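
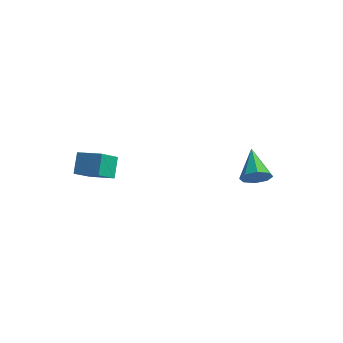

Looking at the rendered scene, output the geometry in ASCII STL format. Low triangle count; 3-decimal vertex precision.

solid 
facet normal 0.508 -0.709 -0.489
outer loop
vertex 4.896 2.411 -2.34
vertex 4.188 2.302 -2.918
vertex 4.941 2.831 -2.903
endloop
endfacet
facet normal 0.603 0.616 0.507
outer loop
vertex 4.896 2.411 -2.34
vertex 4.941 2.831 -2.903
vertex 3.132 3.778 -1.902
endloop
endfacet
facet normal 0.508 -0.709 -0.488
outer loop
vertex 4.941 2.831 -2.903
vertex 4.188 2.302 -2.918
vertex 4.545 2.941 -3.475
endloop
endfacet
facet normal 0.412 0.904 -0.111
outer loop
vertex 4.941 2.831 -2.903
vertex 4.545 2.941 -3.475
vertex 3.132 3.778 -1.902
endloop
endfacet
facet normal 0.508 -0.709 -0.488
outer loop
vertex 4.545 2.941 -3.475
vertex 4.188 2.302 -2.918
vertex 3.94 2.676 -3.72
endloop
endfacet
facet normal -0.134 0.820 -0.557
outer loop
vertex 4.545 2.941 -3.475
vertex 3.94 2.676 -3.72
vertex 3.132 3.778 -1.902
endloop
endfacet
facet normal 0.508 -0.710 -0.488
outer loop
vertex 3.94 2.676 -3.72
vertex 4.188 2.302 -2.918
vertex 3.481 2.193 -3.495
endloop
endfacet
facet normal -0.713 0.413 -0.567
outer loop
vertex 3.94 2.676 -3.72
vertex 3.481 2.193 -3.495
vertex 3.132 3.778 -1.902
endloop
endfacet
facet normal 0.508 -0.709 -0.489
outer loop
vertex 3.481 2.193 -3.495
vertex 4.188 2.302 -2.918
vertex 3.436 1.773 -2.932
endloop
endfacet
facet normal -0.987 -0.079 -0.138
outer loop
vertex 3.481 2.193 -3.495
vertex 3.436 1.773 -2.932
vertex 3.132 3.778 -1.902
endloop
endfacet
facet normal 0.508 -0.710 -0.488
outer loop
vertex 3.436 1.773 -2.932
vertex 4.188 2.302 -2.918
vertex 3.831 1.663 -2.36
endloop
endfacet
facet normal -0.797 -0.367 0.480
outer loop
vertex 3.436 1.773 -2.932
vertex 3.831 1.663 -2.36
vertex 3.132 3.778 -1.902
endloop
endfacet
facet normal 0.508 -0.710 -0.488
outer loop
vertex 3.831 1.663 -2.36
vertex 4.188 2.302 -2.918
vertex 4.436 1.927 -2.115
endloop
endfacet
facet normal -0.251 -0.283 0.926
outer loop
vertex 3.831 1.663 -2.36
vertex 4.436 1.927 -2.115
vertex 3.132 3.778 -1.902
endloop
endfacet
facet normal 0.508 -0.710 -0.488
outer loop
vertex 4.436 1.927 -2.115
vertex 4.188 2.302 -2.918
vertex 4.896 2.411 -2.34
endloop
endfacet
facet normal 0.328 0.123 0.937
outer loop
vertex 4.436 1.927 -2.115
vertex 4.896 2.411 -2.34
vertex 3.132 3.778 -1.902
endloop
endfacet
facet normal -0.968 -0.051 -0.244
outer loop
vertex -4.047 -2.577 -0.63
vertex -3.849 -1.294 -1.681
vertex -3.742 -3.464 -1.656
endloop
endfacet
facet normal -0.119 -0.768 0.629
outer loop
vertex -2.251 -3.386 -1.279
vertex -4.047 -2.577 -0.63
vertex -3.742 -3.464 -1.656
endloop
endfacet
facet normal -0.968 -0.051 -0.244
outer loop
vertex -3.742 -3.464 -1.656
vertex -3.849 -1.294 -1.681
vertex -3.544 -2.181 -2.706
endloop
endfacet
facet normal 0.220 -0.638 -0.738
outer loop
vertex -3.544 -2.181 -2.706
vertex -2.251 -3.386 -1.279
vertex -3.742 -3.464 -1.656
endloop
endfacet
facet normal -0.220 0.638 0.738
outer loop
vertex -4.047 -2.577 -0.63
vertex -2.358 -1.216 -1.304
vertex -3.849 -1.294 -1.681
endloop
endfacet
facet normal -0.119 -0.768 0.629
outer loop
vertex -2.556 -2.499 -0.254
vertex -4.047 -2.577 -0.63
vertex -2.251 -3.386 -1.279
endloop
endfacet
facet normal -0.220 0.638 0.738
outer loop
vertex -2.556 -2.499 -0.254
vertex -2.358 -1.216 -1.304
vertex -4.047 -2.577 -0.63
endloop
endfacet
facet normal 0.119 0.768 -0.629
outer loop
vertex -3.849 -1.294 -1.681
vertex -2.358 -1.216 -1.304
vertex -3.544 -2.181 -2.706
endloop
endfacet
facet normal 0.219 -0.638 -0.738
outer loop
vertex -2.053 -2.103 -2.33
vertex -2.251 -3.386 -1.279
vertex -3.544 -2.181 -2.706
endloop
endfacet
facet normal 0.118 0.768 -0.629
outer loop
vertex -3.544 -2.181 -2.706
vertex -2.358 -1.216 -1.304
vertex -2.053 -2.103 -2.33
endloop
endfacet
facet normal 0.968 0.051 0.244
outer loop
vertex -2.053 -2.103 -2.33
vertex -2.556 -2.499 -0.254
vertex -2.251 -3.386 -1.279
endloop
endfacet
facet normal 0.968 0.050 0.244
outer loop
vertex -2.358 -1.216 -1.304
vertex -2.556 -2.499 -0.254
vertex -2.053 -2.103 -2.33
endloop
endfacet

endsolid


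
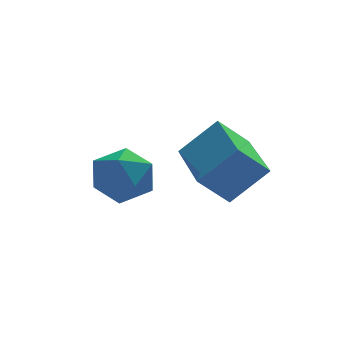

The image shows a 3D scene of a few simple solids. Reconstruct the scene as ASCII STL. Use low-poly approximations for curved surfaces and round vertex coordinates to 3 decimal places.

solid 
facet normal -0.323 0.184 0.928
outer loop
vertex -0.01 2.677 -1.743
vertex 0.493 1.955 -1.425
vertex 0.873 2.809 -1.462
endloop
endfacet
facet normal -0.291 0.786 0.546
outer loop
vertex -0.01 2.677 -1.743
vertex 0.873 2.809 -1.462
vertex 0.56 3.231 -2.237
endloop
endfacet
facet normal -0.708 0.705 -0.026
outer loop
vertex -0.01 2.677 -1.743
vertex 0.56 3.231 -2.237
vertex -0.014 2.638 -2.678
endloop
endfacet
facet normal -0.999 0.053 0.002
outer loop
vertex -0.01 2.677 -1.743
vertex -0.014 2.638 -2.678
vertex -0.055 1.849 -2.176
endloop
endfacet
facet normal -0.760 -0.268 0.592
outer loop
vertex -0.01 2.677 -1.743
vertex -0.055 1.849 -2.176
vertex 0.493 1.955 -1.425
endloop
endfacet
facet normal 0.381 0.868 0.319
outer loop
vertex 0.56 3.231 -2.237
vertex 0.873 2.809 -1.462
vertex 1.415 2.851 -2.224
endloop
endfacet
facet normal 0.329 -0.106 0.938
outer loop
vertex 0.873 2.809 -1.462
vertex 0.493 1.955 -1.425
vertex 1.374 2.062 -1.722
endloop
endfacet
facet normal -0.378 -0.838 0.394
outer loop
vertex 0.493 1.955 -1.425
vertex -0.055 1.849 -2.176
vertex 0.8 1.469 -2.163
endloop
endfacet
facet normal -0.764 -0.317 -0.561
outer loop
vertex -0.055 1.849 -2.176
vertex -0.014 2.638 -2.678
vertex 0.487 1.891 -2.938
endloop
endfacet
facet normal -0.295 0.737 -0.608
outer loop
vertex -0.014 2.638 -2.678
vertex 0.56 3.231 -2.237
vertex 0.867 2.745 -2.975
endloop
endfacet
facet normal 0.999 -0.053 -0.002
outer loop
vertex 1.37 2.023 -2.657
vertex 1.415 2.851 -2.224
vertex 1.374 2.062 -1.722
endloop
endfacet
facet normal 0.708 -0.705 0.026
outer loop
vertex 1.37 2.023 -2.657
vertex 1.374 2.062 -1.722
vertex 0.8 1.469 -2.163
endloop
endfacet
facet normal 0.291 -0.786 -0.546
outer loop
vertex 1.37 2.023 -2.657
vertex 0.8 1.469 -2.163
vertex 0.487 1.891 -2.938
endloop
endfacet
facet normal 0.323 -0.184 -0.928
outer loop
vertex 1.37 2.023 -2.657
vertex 0.487 1.891 -2.938
vertex 0.867 2.745 -2.975
endloop
endfacet
facet normal 0.760 0.268 -0.592
outer loop
vertex 1.37 2.023 -2.657
vertex 0.867 2.745 -2.975
vertex 1.415 2.851 -2.224
endloop
endfacet
facet normal 0.764 0.317 0.561
outer loop
vertex 1.374 2.062 -1.722
vertex 1.415 2.851 -2.224
vertex 0.873 2.809 -1.462
endloop
endfacet
facet normal 0.295 -0.737 0.608
outer loop
vertex 0.8 1.469 -2.163
vertex 1.374 2.062 -1.722
vertex 0.493 1.955 -1.425
endloop
endfacet
facet normal -0.381 -0.868 -0.319
outer loop
vertex 0.487 1.891 -2.938
vertex 0.8 1.469 -2.163
vertex -0.055 1.849 -2.176
endloop
endfacet
facet normal -0.329 0.106 -0.938
outer loop
vertex 0.867 2.745 -2.975
vertex 0.487 1.891 -2.938
vertex -0.014 2.638 -2.678
endloop
endfacet
facet normal 0.378 0.838 -0.394
outer loop
vertex 1.415 2.851 -2.224
vertex 0.867 2.745 -2.975
vertex 0.56 3.231 -2.237
endloop
endfacet
facet normal -0.703 -0.010 0.711
outer loop
vertex 2.745 -0.89 0.038
vertex 2.781 1.048 0.102
vertex 1.771 -0.84 -0.924
endloop
endfacet
facet normal -0.019 -0.999 -0.033
outer loop
vertex 2.579 -0.828 -1.742
vertex 2.745 -0.89 0.038
vertex 1.771 -0.84 -0.924
endloop
endfacet
facet normal -0.703 -0.010 0.711
outer loop
vertex 1.771 -0.84 -0.924
vertex 2.781 1.048 0.102
vertex 1.807 1.098 -0.86
endloop
endfacet
facet normal -0.711 0.036 -0.702
outer loop
vertex 1.807 1.098 -0.86
vertex 2.579 -0.828 -1.742
vertex 1.771 -0.84 -0.924
endloop
endfacet
facet normal 0.711 -0.036 0.702
outer loop
vertex 2.745 -0.89 0.038
vertex 3.589 1.06 -0.716
vertex 2.781 1.048 0.102
endloop
endfacet
facet normal -0.019 -0.999 -0.033
outer loop
vertex 3.553 -0.878 -0.78
vertex 2.745 -0.89 0.038
vertex 2.579 -0.828 -1.742
endloop
endfacet
facet normal 0.711 -0.036 0.702
outer loop
vertex 3.553 -0.878 -0.78
vertex 3.589 1.06 -0.716
vertex 2.745 -0.89 0.038
endloop
endfacet
facet normal 0.019 0.999 0.033
outer loop
vertex 2.781 1.048 0.102
vertex 3.589 1.06 -0.716
vertex 1.807 1.098 -0.86
endloop
endfacet
facet normal -0.711 0.036 -0.702
outer loop
vertex 2.615 1.11 -1.678
vertex 2.579 -0.828 -1.742
vertex 1.807 1.098 -0.86
endloop
endfacet
facet normal 0.019 0.999 0.033
outer loop
vertex 1.807 1.098 -0.86
vertex 3.589 1.06 -0.716
vertex 2.615 1.11 -1.678
endloop
endfacet
facet normal 0.703 0.010 -0.711
outer loop
vertex 2.615 1.11 -1.678
vertex 3.553 -0.878 -0.78
vertex 2.579 -0.828 -1.742
endloop
endfacet
facet normal 0.703 0.010 -0.711
outer loop
vertex 3.589 1.06 -0.716
vertex 3.553 -0.878 -0.78
vertex 2.615 1.11 -1.678
endloop
endfacet

endsolid


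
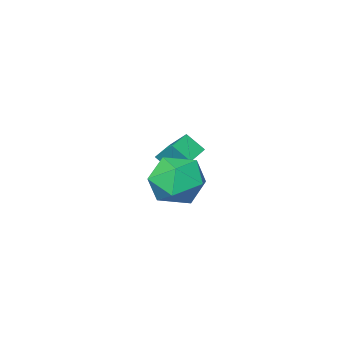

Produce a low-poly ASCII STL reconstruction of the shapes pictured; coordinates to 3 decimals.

solid 
facet normal -0.942 -0.161 0.295
outer loop
vertex 1.446 0.452 1.611
vertex 1.721 -0.42 2.014
vertex 1.75 0.415 2.562
endloop
endfacet
facet normal -0.797 0.538 0.276
outer loop
vertex 1.446 0.452 1.611
vertex 1.75 0.415 2.562
vertex 2.05 1.162 1.971
endloop
endfacet
facet normal -0.595 0.703 -0.389
outer loop
vertex 1.446 0.452 1.611
vertex 2.05 1.162 1.971
vertex 2.206 0.789 1.057
endloop
endfacet
facet normal -0.616 0.107 -0.780
outer loop
vertex 1.446 0.452 1.611
vertex 2.206 0.789 1.057
vertex 2.002 -0.189 1.084
endloop
endfacet
facet normal -0.831 -0.427 -0.357
outer loop
vertex 1.446 0.452 1.611
vertex 2.002 -0.189 1.084
vertex 1.721 -0.42 2.014
endloop
endfacet
facet normal -0.244 0.660 0.710
outer loop
vertex 2.05 1.162 1.971
vertex 1.75 0.415 2.562
vertex 2.698 0.729 2.596
endloop
endfacet
facet normal -0.480 -0.470 0.741
outer loop
vertex 1.75 0.415 2.562
vertex 1.721 -0.42 2.014
vertex 2.494 -0.249 2.623
endloop
endfacet
facet normal -0.299 -0.901 -0.314
outer loop
vertex 1.721 -0.42 2.014
vertex 2.002 -0.189 1.084
vertex 2.65 -0.622 1.709
endloop
endfacet
facet normal 0.048 -0.038 -0.998
outer loop
vertex 2.002 -0.189 1.084
vertex 2.206 0.789 1.057
vertex 2.95 0.125 1.118
endloop
endfacet
facet normal 0.082 0.928 -0.365
outer loop
vertex 2.206 0.789 1.057
vertex 2.05 1.162 1.971
vertex 2.979 0.96 1.666
endloop
endfacet
facet normal 0.616 -0.107 0.780
outer loop
vertex 3.254 0.088 2.069
vertex 2.698 0.729 2.596
vertex 2.494 -0.249 2.623
endloop
endfacet
facet normal 0.595 -0.703 0.389
outer loop
vertex 3.254 0.088 2.069
vertex 2.494 -0.249 2.623
vertex 2.65 -0.622 1.709
endloop
endfacet
facet normal 0.797 -0.538 -0.276
outer loop
vertex 3.254 0.088 2.069
vertex 2.65 -0.622 1.709
vertex 2.95 0.125 1.118
endloop
endfacet
facet normal 0.942 0.161 -0.295
outer loop
vertex 3.254 0.088 2.069
vertex 2.95 0.125 1.118
vertex 2.979 0.96 1.666
endloop
endfacet
facet normal 0.831 0.427 0.357
outer loop
vertex 3.254 0.088 2.069
vertex 2.979 0.96 1.666
vertex 2.698 0.729 2.596
endloop
endfacet
facet normal -0.048 0.038 0.998
outer loop
vertex 2.494 -0.249 2.623
vertex 2.698 0.729 2.596
vertex 1.75 0.415 2.562
endloop
endfacet
facet normal -0.082 -0.928 0.365
outer loop
vertex 2.65 -0.622 1.709
vertex 2.494 -0.249 2.623
vertex 1.721 -0.42 2.014
endloop
endfacet
facet normal 0.244 -0.660 -0.710
outer loop
vertex 2.95 0.125 1.118
vertex 2.65 -0.622 1.709
vertex 2.002 -0.189 1.084
endloop
endfacet
facet normal 0.480 0.470 -0.741
outer loop
vertex 2.979 0.96 1.666
vertex 2.95 0.125 1.118
vertex 2.206 0.789 1.057
endloop
endfacet
facet normal 0.299 0.901 0.314
outer loop
vertex 2.698 0.729 2.596
vertex 2.979 0.96 1.666
vertex 2.05 1.162 1.971
endloop
endfacet
facet normal -0.890 -0.412 0.196
outer loop
vertex -0.361 -3.208 1.72
vertex -0.722 -2.705 1.138
vertex -0.19 -3.922 0.997
endloop
endfacet
facet normal 0.425 -0.592 0.685
outer loop
vertex 0.602 -3.555 0.822
vertex -0.361 -3.208 1.72
vertex -0.19 -3.922 0.997
endloop
endfacet
facet normal -0.890 -0.412 0.196
outer loop
vertex -0.19 -3.922 0.997
vertex -0.722 -2.705 1.138
vertex -0.551 -3.419 0.415
endloop
endfacet
facet normal 0.166 -0.693 -0.702
outer loop
vertex -0.551 -3.419 0.415
vertex 0.602 -3.555 0.822
vertex -0.19 -3.922 0.997
endloop
endfacet
facet normal -0.166 0.693 0.702
outer loop
vertex -0.361 -3.208 1.72
vertex 0.07 -2.338 0.963
vertex -0.722 -2.705 1.138
endloop
endfacet
facet normal 0.425 -0.592 0.685
outer loop
vertex 0.431 -2.841 1.545
vertex -0.361 -3.208 1.72
vertex 0.602 -3.555 0.822
endloop
endfacet
facet normal -0.166 0.693 0.702
outer loop
vertex 0.431 -2.841 1.545
vertex 0.07 -2.338 0.963
vertex -0.361 -3.208 1.72
endloop
endfacet
facet normal -0.425 0.592 -0.685
outer loop
vertex -0.722 -2.705 1.138
vertex 0.07 -2.338 0.963
vertex -0.551 -3.419 0.415
endloop
endfacet
facet normal 0.166 -0.693 -0.702
outer loop
vertex 0.241 -3.052 0.24
vertex 0.602 -3.555 0.822
vertex -0.551 -3.419 0.415
endloop
endfacet
facet normal -0.425 0.592 -0.685
outer loop
vertex -0.551 -3.419 0.415
vertex 0.07 -2.338 0.963
vertex 0.241 -3.052 0.24
endloop
endfacet
facet normal 0.890 0.412 -0.196
outer loop
vertex 0.241 -3.052 0.24
vertex 0.431 -2.841 1.545
vertex 0.602 -3.555 0.822
endloop
endfacet
facet normal 0.890 0.412 -0.196
outer loop
vertex 0.07 -2.338 0.963
vertex 0.431 -2.841 1.545
vertex 0.241 -3.052 0.24
endloop
endfacet

endsolid


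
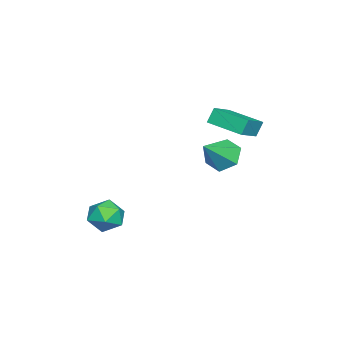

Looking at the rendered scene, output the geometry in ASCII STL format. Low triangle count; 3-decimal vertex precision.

solid 
facet normal -0.720 0.313 -0.619
outer loop
vertex 1.22 3.345 2.708
vertex 0.643 2.446 2.925
vertex 0.508 3.34 3.534
endloop
endfacet
facet normal 0.517 0.728 0.450
outer loop
vertex 1.22 3.345 2.708
vertex 0.508 3.34 3.534
vertex 2.097 1.814 4.175
endloop
endfacet
facet normal -0.720 0.313 -0.619
outer loop
vertex 0.508 3.34 3.534
vertex 0.643 2.446 2.925
vertex -0.069 2.441 3.75
endloop
endfacet
facet normal -0.102 0.294 0.951
outer loop
vertex 0.508 3.34 3.534
vertex -0.069 2.441 3.75
vertex 2.097 1.814 4.175
endloop
endfacet
facet normal -0.720 0.313 -0.619
outer loop
vertex -0.069 2.441 3.75
vertex 0.643 2.446 2.925
vertex 0.066 1.547 3.141
endloop
endfacet
facet normal -0.314 -0.566 0.762
outer loop
vertex -0.069 2.441 3.75
vertex 0.066 1.547 3.141
vertex 2.097 1.814 4.175
endloop
endfacet
facet normal -0.720 0.314 -0.619
outer loop
vertex 0.066 1.547 3.141
vertex 0.643 2.446 2.925
vertex 0.777 1.552 2.316
endloop
endfacet
facet normal 0.093 -0.993 0.074
outer loop
vertex 0.066 1.547 3.141
vertex 0.777 1.552 2.316
vertex 2.097 1.814 4.175
endloop
endfacet
facet normal -0.720 0.314 -0.619
outer loop
vertex 0.777 1.552 2.316
vertex 0.643 2.446 2.925
vertex 1.355 2.451 2.099
endloop
endfacet
facet normal 0.711 -0.560 -0.426
outer loop
vertex 0.777 1.552 2.316
vertex 1.355 2.451 2.099
vertex 2.097 1.814 4.175
endloop
endfacet
facet normal -0.720 0.313 -0.619
outer loop
vertex 1.355 2.451 2.099
vertex 0.643 2.446 2.925
vertex 1.22 3.345 2.708
endloop
endfacet
facet normal 0.923 0.301 -0.238
outer loop
vertex 1.355 2.451 2.099
vertex 1.22 3.345 2.708
vertex 2.097 1.814 4.175
endloop
endfacet
facet normal -0.874 0.207 -0.439
outer loop
vertex -4.228 1.32 3.871
vertex -3.582 3.377 3.553
vertex -3.832 1.054 2.958
endloop
endfacet
facet normal -0.296 -0.944 0.147
outer loop
vertex -2.258 0.683 3.747
vertex -4.228 1.32 3.871
vertex -3.832 1.054 2.958
endloop
endfacet
facet normal -0.875 0.206 -0.438
outer loop
vertex -3.832 1.054 2.958
vertex -3.582 3.377 3.553
vertex -3.187 3.112 2.64
endloop
endfacet
facet normal 0.384 -0.257 -0.887
outer loop
vertex -3.187 3.112 2.64
vertex -2.258 0.683 3.747
vertex -3.832 1.054 2.958
endloop
endfacet
facet normal -0.384 0.258 0.887
outer loop
vertex -4.228 1.32 3.871
vertex -2.008 3.006 4.342
vertex -3.582 3.377 3.553
endloop
endfacet
facet normal -0.296 -0.944 0.146
outer loop
vertex -2.653 0.948 4.66
vertex -4.228 1.32 3.871
vertex -2.258 0.683 3.747
endloop
endfacet
facet normal -0.384 0.257 0.887
outer loop
vertex -2.653 0.948 4.66
vertex -2.008 3.006 4.342
vertex -4.228 1.32 3.871
endloop
endfacet
facet normal 0.296 0.944 -0.146
outer loop
vertex -3.582 3.377 3.553
vertex -2.008 3.006 4.342
vertex -3.187 3.112 2.64
endloop
endfacet
facet normal 0.383 -0.258 -0.887
outer loop
vertex -1.612 2.74 3.429
vertex -2.258 0.683 3.747
vertex -3.187 3.112 2.64
endloop
endfacet
facet normal 0.296 0.944 -0.146
outer loop
vertex -3.187 3.112 2.64
vertex -2.008 3.006 4.342
vertex -1.612 2.74 3.429
endloop
endfacet
facet normal 0.875 -0.207 0.438
outer loop
vertex -1.612 2.74 3.429
vertex -2.653 0.948 4.66
vertex -2.258 0.683 3.747
endloop
endfacet
facet normal 0.874 -0.206 0.439
outer loop
vertex -2.008 3.006 4.342
vertex -2.653 0.948 4.66
vertex -1.612 2.74 3.429
endloop
endfacet
facet normal -0.938 0.150 0.312
outer loop
vertex 2.464 -3.258 -1.063
vertex 2.846 -2.939 -0.066
vertex 2.698 -2.185 -0.874
endloop
endfacet
facet normal -0.882 0.261 -0.391
outer loop
vertex 2.464 -3.258 -1.063
vertex 2.698 -2.185 -0.874
vertex 2.988 -2.656 -1.842
endloop
endfacet
facet normal -0.639 -0.338 -0.691
outer loop
vertex 2.464 -3.258 -1.063
vertex 2.988 -2.656 -1.842
vertex 3.314 -3.701 -1.632
endloop
endfacet
facet normal -0.544 -0.821 -0.173
outer loop
vertex 2.464 -3.258 -1.063
vertex 3.314 -3.701 -1.632
vertex 3.227 -3.875 -0.535
endloop
endfacet
facet normal -0.729 -0.520 0.446
outer loop
vertex 2.464 -3.258 -1.063
vertex 3.227 -3.875 -0.535
vertex 2.846 -2.939 -0.066
endloop
endfacet
facet normal -0.395 0.774 -0.495
outer loop
vertex 2.988 -2.656 -1.842
vertex 2.698 -2.185 -0.874
vertex 3.693 -1.965 -1.325
endloop
endfacet
facet normal -0.487 0.592 0.642
outer loop
vertex 2.698 -2.185 -0.874
vertex 2.846 -2.939 -0.066
vertex 3.606 -2.139 -0.228
endloop
endfacet
facet normal -0.149 -0.491 0.859
outer loop
vertex 2.846 -2.939 -0.066
vertex 3.227 -3.875 -0.535
vertex 3.932 -3.184 -0.018
endloop
endfacet
facet normal 0.151 -0.978 -0.143
outer loop
vertex 3.227 -3.875 -0.535
vertex 3.314 -3.701 -1.632
vertex 4.222 -3.655 -0.986
endloop
endfacet
facet normal -0.001 -0.197 -0.980
outer loop
vertex 3.314 -3.701 -1.632
vertex 2.988 -2.656 -1.842
vertex 4.074 -2.901 -1.794
endloop
endfacet
facet normal 0.544 0.821 0.173
outer loop
vertex 4.456 -2.582 -0.797
vertex 3.693 -1.965 -1.325
vertex 3.606 -2.139 -0.228
endloop
endfacet
facet normal 0.639 0.338 0.691
outer loop
vertex 4.456 -2.582 -0.797
vertex 3.606 -2.139 -0.228
vertex 3.932 -3.184 -0.018
endloop
endfacet
facet normal 0.882 -0.261 0.391
outer loop
vertex 4.456 -2.582 -0.797
vertex 3.932 -3.184 -0.018
vertex 4.222 -3.655 -0.986
endloop
endfacet
facet normal 0.938 -0.150 -0.312
outer loop
vertex 4.456 -2.582 -0.797
vertex 4.222 -3.655 -0.986
vertex 4.074 -2.901 -1.794
endloop
endfacet
facet normal 0.729 0.520 -0.446
outer loop
vertex 4.456 -2.582 -0.797
vertex 4.074 -2.901 -1.794
vertex 3.693 -1.965 -1.325
endloop
endfacet
facet normal -0.151 0.978 0.143
outer loop
vertex 3.606 -2.139 -0.228
vertex 3.693 -1.965 -1.325
vertex 2.698 -2.185 -0.874
endloop
endfacet
facet normal 0.001 0.197 0.980
outer loop
vertex 3.932 -3.184 -0.018
vertex 3.606 -2.139 -0.228
vertex 2.846 -2.939 -0.066
endloop
endfacet
facet normal 0.395 -0.774 0.495
outer loop
vertex 4.222 -3.655 -0.986
vertex 3.932 -3.184 -0.018
vertex 3.227 -3.875 -0.535
endloop
endfacet
facet normal 0.487 -0.592 -0.642
outer loop
vertex 4.074 -2.901 -1.794
vertex 4.222 -3.655 -0.986
vertex 3.314 -3.701 -1.632
endloop
endfacet
facet normal 0.149 0.491 -0.859
outer loop
vertex 3.693 -1.965 -1.325
vertex 4.074 -2.901 -1.794
vertex 2.988 -2.656 -1.842
endloop
endfacet

endsolid


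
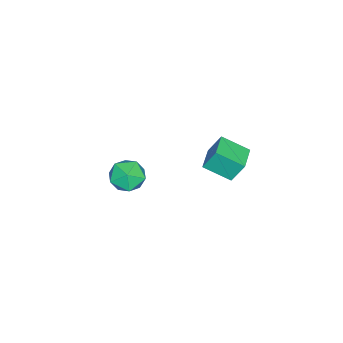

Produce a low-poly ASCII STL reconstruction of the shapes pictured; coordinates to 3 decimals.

solid 
facet normal -0.980 -0.194 -0.044
outer loop
vertex -2.904 2.103 4.523
vertex -3.086 3.148 3.961
vertex -2.773 1.646 3.632
endloop
endfacet
facet normal 0.151 -0.870 0.469
outer loop
vertex -1.734 1.852 3.679
vertex -2.904 2.103 4.523
vertex -2.773 1.646 3.632
endloop
endfacet
facet normal -0.980 -0.194 -0.046
outer loop
vertex -2.773 1.646 3.632
vertex -3.086 3.148 3.961
vertex -2.954 2.691 3.07
endloop
endfacet
facet normal 0.130 -0.452 -0.882
outer loop
vertex -2.954 2.691 3.07
vertex -1.734 1.852 3.679
vertex -2.773 1.646 3.632
endloop
endfacet
facet normal -0.130 0.452 0.883
outer loop
vertex -2.904 2.103 4.523
vertex -2.047 3.354 4.008
vertex -3.086 3.148 3.961
endloop
endfacet
facet normal 0.151 -0.870 0.469
outer loop
vertex -1.866 2.309 4.57
vertex -2.904 2.103 4.523
vertex -1.734 1.852 3.679
endloop
endfacet
facet normal -0.130 0.452 0.882
outer loop
vertex -1.866 2.309 4.57
vertex -2.047 3.354 4.008
vertex -2.904 2.103 4.523
endloop
endfacet
facet normal -0.151 0.870 -0.469
outer loop
vertex -3.086 3.148 3.961
vertex -2.047 3.354 4.008
vertex -2.954 2.691 3.07
endloop
endfacet
facet normal 0.130 -0.452 -0.883
outer loop
vertex -1.916 2.897 3.117
vertex -1.734 1.852 3.679
vertex -2.954 2.691 3.07
endloop
endfacet
facet normal -0.151 0.870 -0.469
outer loop
vertex -2.954 2.691 3.07
vertex -2.047 3.354 4.008
vertex -1.916 2.897 3.117
endloop
endfacet
facet normal 0.980 0.195 0.045
outer loop
vertex -1.916 2.897 3.117
vertex -1.866 2.309 4.57
vertex -1.734 1.852 3.679
endloop
endfacet
facet normal 0.980 0.194 0.045
outer loop
vertex -2.047 3.354 4.008
vertex -1.866 2.309 4.57
vertex -1.916 2.897 3.117
endloop
endfacet
facet normal 0.107 -0.010 0.994
outer loop
vertex -4.156 -1.837 0.339
vertex -3.75 -2.572 0.288
vertex -3.32 -1.85 0.249
endloop
endfacet
facet normal 0.091 0.660 0.746
outer loop
vertex -4.156 -1.837 0.339
vertex -3.32 -1.85 0.249
vertex -3.781 -1.296 -0.185
endloop
endfacet
facet normal -0.526 0.751 0.399
outer loop
vertex -4.156 -1.837 0.339
vertex -3.781 -1.296 -0.185
vertex -4.496 -1.675 -0.413
endloop
endfacet
facet normal -0.891 0.139 0.433
outer loop
vertex -4.156 -1.837 0.339
vertex -4.496 -1.675 -0.413
vertex -4.477 -2.463 -0.121
endloop
endfacet
facet normal -0.500 -0.332 0.800
outer loop
vertex -4.156 -1.837 0.339
vertex -4.477 -2.463 -0.121
vertex -3.75 -2.572 0.288
endloop
endfacet
facet normal 0.622 0.733 0.275
outer loop
vertex -3.781 -1.296 -0.185
vertex -3.32 -1.85 0.249
vertex -3.143 -1.697 -0.559
endloop
endfacet
facet normal 0.648 -0.350 0.676
outer loop
vertex -3.32 -1.85 0.249
vertex -3.75 -2.572 0.288
vertex -3.124 -2.485 -0.267
endloop
endfacet
facet normal -0.334 -0.870 0.362
outer loop
vertex -3.75 -2.572 0.288
vertex -4.477 -2.463 -0.121
vertex -3.839 -2.864 -0.495
endloop
endfacet
facet normal -0.966 -0.109 -0.232
outer loop
vertex -4.477 -2.463 -0.121
vertex -4.496 -1.675 -0.413
vertex -4.3 -2.31 -0.929
endloop
endfacet
facet normal -0.376 0.881 -0.286
outer loop
vertex -4.496 -1.675 -0.413
vertex -3.781 -1.296 -0.185
vertex -3.87 -1.588 -0.968
endloop
endfacet
facet normal 0.891 -0.139 -0.433
outer loop
vertex -3.464 -2.323 -1.019
vertex -3.143 -1.697 -0.559
vertex -3.124 -2.485 -0.267
endloop
endfacet
facet normal 0.526 -0.751 -0.399
outer loop
vertex -3.464 -2.323 -1.019
vertex -3.124 -2.485 -0.267
vertex -3.839 -2.864 -0.495
endloop
endfacet
facet normal -0.091 -0.660 -0.746
outer loop
vertex -3.464 -2.323 -1.019
vertex -3.839 -2.864 -0.495
vertex -4.3 -2.31 -0.929
endloop
endfacet
facet normal -0.107 0.010 -0.994
outer loop
vertex -3.464 -2.323 -1.019
vertex -4.3 -2.31 -0.929
vertex -3.87 -1.588 -0.968
endloop
endfacet
facet normal 0.500 0.332 -0.800
outer loop
vertex -3.464 -2.323 -1.019
vertex -3.87 -1.588 -0.968
vertex -3.143 -1.697 -0.559
endloop
endfacet
facet normal 0.966 0.109 0.232
outer loop
vertex -3.124 -2.485 -0.267
vertex -3.143 -1.697 -0.559
vertex -3.32 -1.85 0.249
endloop
endfacet
facet normal 0.376 -0.881 0.286
outer loop
vertex -3.839 -2.864 -0.495
vertex -3.124 -2.485 -0.267
vertex -3.75 -2.572 0.288
endloop
endfacet
facet normal -0.622 -0.733 -0.275
outer loop
vertex -4.3 -2.31 -0.929
vertex -3.839 -2.864 -0.495
vertex -4.477 -2.463 -0.121
endloop
endfacet
facet normal -0.648 0.350 -0.676
outer loop
vertex -3.87 -1.588 -0.968
vertex -4.3 -2.31 -0.929
vertex -4.496 -1.675 -0.413
endloop
endfacet
facet normal 0.334 0.870 -0.362
outer loop
vertex -3.143 -1.697 -0.559
vertex -3.87 -1.588 -0.968
vertex -3.781 -1.296 -0.185
endloop
endfacet

endsolid


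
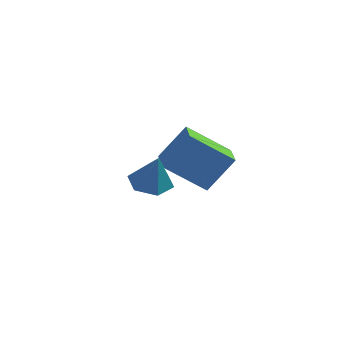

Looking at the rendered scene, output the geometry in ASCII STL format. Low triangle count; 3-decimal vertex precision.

solid 
facet normal -0.724 -0.366 0.584
outer loop
vertex 3.601 -0.878 0.303
vertex 2.88 0.234 0.105
vertex 3.015 -1.451 -0.782
endloop
endfacet
facet normal 0.538 -0.830 0.148
outer loop
vertex 4.16 -0.874 -1.705
vertex 3.601 -0.878 0.303
vertex 3.015 -1.451 -0.782
endloop
endfacet
facet normal -0.724 -0.366 0.584
outer loop
vertex 3.015 -1.451 -0.782
vertex 2.88 0.234 0.105
vertex 2.294 -0.339 -0.98
endloop
endfacet
facet normal -0.431 -0.421 -0.798
outer loop
vertex 2.294 -0.339 -0.98
vertex 4.16 -0.874 -1.705
vertex 3.015 -1.451 -0.782
endloop
endfacet
facet normal 0.431 0.421 0.798
outer loop
vertex 3.601 -0.878 0.303
vertex 4.025 0.811 -0.818
vertex 2.88 0.234 0.105
endloop
endfacet
facet normal 0.538 -0.830 0.148
outer loop
vertex 4.746 -0.301 -0.62
vertex 3.601 -0.878 0.303
vertex 4.16 -0.874 -1.705
endloop
endfacet
facet normal 0.431 0.421 0.798
outer loop
vertex 4.746 -0.301 -0.62
vertex 4.025 0.811 -0.818
vertex 3.601 -0.878 0.303
endloop
endfacet
facet normal -0.538 0.830 -0.148
outer loop
vertex 2.88 0.234 0.105
vertex 4.025 0.811 -0.818
vertex 2.294 -0.339 -0.98
endloop
endfacet
facet normal -0.431 -0.421 -0.798
outer loop
vertex 3.439 0.238 -1.903
vertex 4.16 -0.874 -1.705
vertex 2.294 -0.339 -0.98
endloop
endfacet
facet normal -0.538 0.830 -0.148
outer loop
vertex 2.294 -0.339 -0.98
vertex 4.025 0.811 -0.818
vertex 3.439 0.238 -1.903
endloop
endfacet
facet normal 0.724 0.366 -0.584
outer loop
vertex 3.439 0.238 -1.903
vertex 4.746 -0.301 -0.62
vertex 4.16 -0.874 -1.705
endloop
endfacet
facet normal 0.724 0.366 -0.584
outer loop
vertex 4.025 0.811 -0.818
vertex 4.746 -0.301 -0.62
vertex 3.439 0.238 -1.903
endloop
endfacet
facet normal -0.336 0.221 -0.915
outer loop
vertex 4.272 -2.978 -0.668
vertex 3.684 -3.201 -0.506
vertex 3.832 -2.575 -0.409
endloop
endfacet
facet normal 0.736 0.583 0.344
outer loop
vertex 4.272 -2.978 -0.668
vertex 3.832 -2.575 -0.409
vertex 4.076 -3.459 0.566
endloop
endfacet
facet normal -0.336 0.221 -0.916
outer loop
vertex 3.832 -2.575 -0.409
vertex 3.684 -3.201 -0.506
vertex 3.243 -2.798 -0.247
endloop
endfacet
facet normal -0.088 0.727 0.681
outer loop
vertex 3.832 -2.575 -0.409
vertex 3.243 -2.798 -0.247
vertex 4.076 -3.459 0.566
endloop
endfacet
facet normal -0.335 0.222 -0.916
outer loop
vertex 3.243 -2.798 -0.247
vertex 3.684 -3.201 -0.506
vertex 3.095 -3.423 -0.344
endloop
endfacet
facet normal -0.678 0.047 0.733
outer loop
vertex 3.243 -2.798 -0.247
vertex 3.095 -3.423 -0.344
vertex 4.076 -3.459 0.566
endloop
endfacet
facet normal -0.335 0.221 -0.916
outer loop
vertex 3.095 -3.423 -0.344
vertex 3.684 -3.201 -0.506
vertex 3.535 -3.826 -0.602
endloop
endfacet
facet normal -0.445 -0.774 0.450
outer loop
vertex 3.095 -3.423 -0.344
vertex 3.535 -3.826 -0.602
vertex 4.076 -3.459 0.566
endloop
endfacet
facet normal -0.335 0.221 -0.916
outer loop
vertex 3.535 -3.826 -0.602
vertex 3.684 -3.201 -0.506
vertex 4.124 -3.603 -0.764
endloop
endfacet
facet normal 0.379 -0.919 0.113
outer loop
vertex 3.535 -3.826 -0.602
vertex 4.124 -3.603 -0.764
vertex 4.076 -3.459 0.566
endloop
endfacet
facet normal -0.336 0.220 -0.916
outer loop
vertex 4.124 -3.603 -0.764
vertex 3.684 -3.201 -0.506
vertex 4.272 -2.978 -0.668
endloop
endfacet
facet normal 0.969 -0.239 0.061
outer loop
vertex 4.124 -3.603 -0.764
vertex 4.272 -2.978 -0.668
vertex 4.076 -3.459 0.566
endloop
endfacet

endsolid


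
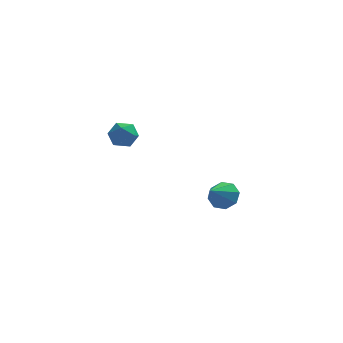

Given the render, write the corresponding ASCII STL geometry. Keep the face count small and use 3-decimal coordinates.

solid 
facet normal 0.446 0.670 -0.594
outer loop
vertex 4.239 3.598 -3.849
vertex 3.607 4.203 -3.641
vertex 4.407 3.975 -3.298
endloop
endfacet
facet normal 0.570 -0.749 0.339
outer loop
vertex 4.239 3.598 -3.849
vertex 4.407 3.975 -3.298
vertex 2.873 3.097 -2.659
endloop
endfacet
facet normal 0.446 0.670 -0.594
outer loop
vertex 4.407 3.975 -3.298
vertex 3.607 4.203 -3.641
vertex 4.106 4.486 -2.948
endloop
endfacet
facet normal 0.498 -0.271 0.824
outer loop
vertex 4.407 3.975 -3.298
vertex 4.106 4.486 -2.948
vertex 2.873 3.097 -2.659
endloop
endfacet
facet normal 0.445 0.670 -0.594
outer loop
vertex 4.106 4.486 -2.948
vertex 3.607 4.203 -3.641
vertex 3.513 4.831 -3.003
endloop
endfacet
facet normal 0.018 0.188 0.982
outer loop
vertex 4.106 4.486 -2.948
vertex 3.513 4.831 -3.003
vertex 2.873 3.097 -2.659
endloop
endfacet
facet normal 0.444 0.670 -0.594
outer loop
vertex 3.513 4.831 -3.003
vertex 3.607 4.203 -3.641
vertex 2.974 4.808 -3.432
endloop
endfacet
facet normal -0.590 0.361 0.722
outer loop
vertex 3.513 4.831 -3.003
vertex 2.974 4.808 -3.432
vertex 2.873 3.097 -2.659
endloop
endfacet
facet normal 0.444 0.670 -0.595
outer loop
vertex 2.974 4.808 -3.432
vertex 3.607 4.203 -3.641
vertex 2.806 4.43 -3.983
endloop
endfacet
facet normal -0.970 0.146 0.196
outer loop
vertex 2.974 4.808 -3.432
vertex 2.806 4.43 -3.983
vertex 2.873 3.097 -2.659
endloop
endfacet
facet normal 0.444 0.669 -0.596
outer loop
vertex 2.806 4.43 -3.983
vertex 3.607 4.203 -3.641
vertex 3.107 3.919 -4.333
endloop
endfacet
facet normal -0.898 -0.332 -0.288
outer loop
vertex 2.806 4.43 -3.983
vertex 3.107 3.919 -4.333
vertex 2.873 3.097 -2.659
endloop
endfacet
facet normal 0.444 0.669 -0.596
outer loop
vertex 3.107 3.919 -4.333
vertex 3.607 4.203 -3.641
vertex 3.701 3.574 -4.278
endloop
endfacet
facet normal -0.418 -0.791 -0.447
outer loop
vertex 3.107 3.919 -4.333
vertex 3.701 3.574 -4.278
vertex 2.873 3.097 -2.659
endloop
endfacet
facet normal 0.445 0.669 -0.595
outer loop
vertex 3.701 3.574 -4.278
vertex 3.607 4.203 -3.641
vertex 4.239 3.598 -3.849
endloop
endfacet
facet normal 0.191 -0.964 -0.186
outer loop
vertex 3.701 3.574 -4.278
vertex 4.239 3.598 -3.849
vertex 2.873 3.097 -2.659
endloop
endfacet
facet normal 0.164 0.715 0.679
outer loop
vertex -1.119 0.187 3.274
vertex -1.623 -0.193 3.796
vertex -0.823 -0.374 3.793
endloop
endfacet
facet normal 0.734 0.627 0.259
outer loop
vertex -1.119 0.187 3.274
vertex -0.823 -0.374 3.793
vertex -0.563 -0.357 3.016
endloop
endfacet
facet normal 0.531 0.739 -0.414
outer loop
vertex -1.119 0.187 3.274
vertex -0.563 -0.357 3.016
vertex -1.202 -0.166 2.538
endloop
endfacet
facet normal -0.165 0.896 -0.411
outer loop
vertex -1.119 0.187 3.274
vertex -1.202 -0.166 2.538
vertex -1.857 -0.065 3.021
endloop
endfacet
facet normal -0.391 0.882 0.264
outer loop
vertex -1.119 0.187 3.274
vertex -1.857 -0.065 3.021
vertex -1.623 -0.193 3.796
endloop
endfacet
facet normal 0.947 -0.051 0.316
outer loop
vertex -0.563 -0.357 3.016
vertex -0.823 -0.374 3.793
vertex -0.723 -1.075 3.379
endloop
endfacet
facet normal 0.025 0.092 0.995
outer loop
vertex -0.823 -0.374 3.793
vertex -1.623 -0.193 3.796
vertex -1.378 -0.974 3.862
endloop
endfacet
facet normal -0.876 0.359 0.324
outer loop
vertex -1.623 -0.193 3.796
vertex -1.857 -0.065 3.021
vertex -2.017 -0.783 3.384
endloop
endfacet
facet normal -0.509 0.383 -0.771
outer loop
vertex -1.857 -0.065 3.021
vertex -1.202 -0.166 2.538
vertex -1.757 -0.766 2.607
endloop
endfacet
facet normal 0.618 0.128 -0.775
outer loop
vertex -1.202 -0.166 2.538
vertex -0.563 -0.357 3.016
vertex -0.957 -0.947 2.604
endloop
endfacet
facet normal 0.165 -0.896 0.411
outer loop
vertex -1.461 -1.327 3.126
vertex -0.723 -1.075 3.379
vertex -1.378 -0.974 3.862
endloop
endfacet
facet normal -0.531 -0.739 0.414
outer loop
vertex -1.461 -1.327 3.126
vertex -1.378 -0.974 3.862
vertex -2.017 -0.783 3.384
endloop
endfacet
facet normal -0.734 -0.627 -0.259
outer loop
vertex -1.461 -1.327 3.126
vertex -2.017 -0.783 3.384
vertex -1.757 -0.766 2.607
endloop
endfacet
facet normal -0.164 -0.715 -0.679
outer loop
vertex -1.461 -1.327 3.126
vertex -1.757 -0.766 2.607
vertex -0.957 -0.947 2.604
endloop
endfacet
facet normal 0.391 -0.882 -0.264
outer loop
vertex -1.461 -1.327 3.126
vertex -0.957 -0.947 2.604
vertex -0.723 -1.075 3.379
endloop
endfacet
facet normal 0.509 -0.383 0.771
outer loop
vertex -1.378 -0.974 3.862
vertex -0.723 -1.075 3.379
vertex -0.823 -0.374 3.793
endloop
endfacet
facet normal -0.618 -0.128 0.775
outer loop
vertex -2.017 -0.783 3.384
vertex -1.378 -0.974 3.862
vertex -1.623 -0.193 3.796
endloop
endfacet
facet normal -0.947 0.051 -0.316
outer loop
vertex -1.757 -0.766 2.607
vertex -2.017 -0.783 3.384
vertex -1.857 -0.065 3.021
endloop
endfacet
facet normal -0.025 -0.092 -0.995
outer loop
vertex -0.957 -0.947 2.604
vertex -1.757 -0.766 2.607
vertex -1.202 -0.166 2.538
endloop
endfacet
facet normal 0.876 -0.359 -0.324
outer loop
vertex -0.723 -1.075 3.379
vertex -0.957 -0.947 2.604
vertex -0.563 -0.357 3.016
endloop
endfacet

endsolid


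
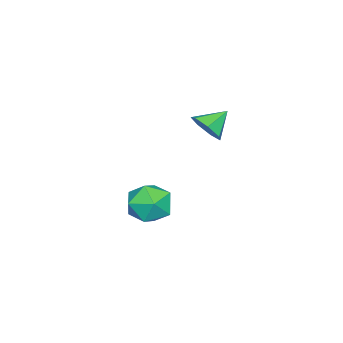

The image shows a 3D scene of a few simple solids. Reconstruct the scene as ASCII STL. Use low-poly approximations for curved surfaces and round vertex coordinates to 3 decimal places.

solid 
facet normal 0.218 0.920 0.326
outer loop
vertex 3.076 1.249 -1.304
vertex 2.524 1.012 -0.267
vertex 3.693 0.778 -0.39
endloop
endfacet
facet normal 0.715 0.687 -0.129
outer loop
vertex 3.076 1.249 -1.304
vertex 3.693 0.778 -0.39
vertex 3.875 0.379 -1.506
endloop
endfacet
facet normal 0.394 0.535 -0.748
outer loop
vertex 3.076 1.249 -1.304
vertex 3.875 0.379 -1.506
vertex 2.819 0.365 -2.072
endloop
endfacet
facet normal -0.302 0.674 -0.674
outer loop
vertex 3.076 1.249 -1.304
vertex 2.819 0.365 -2.072
vertex 1.983 0.757 -1.306
endloop
endfacet
facet normal -0.410 0.912 -0.010
outer loop
vertex 3.076 1.249 -1.304
vertex 1.983 0.757 -1.306
vertex 2.524 1.012 -0.267
endloop
endfacet
facet normal 0.988 0.081 0.132
outer loop
vertex 3.875 0.379 -1.506
vertex 3.693 0.778 -0.39
vertex 3.817 -0.397 -0.594
endloop
endfacet
facet normal 0.183 0.458 0.870
outer loop
vertex 3.693 0.778 -0.39
vertex 2.524 1.012 -0.267
vertex 2.981 -0.005 0.172
endloop
endfacet
facet normal -0.834 0.445 0.325
outer loop
vertex 2.524 1.012 -0.267
vertex 1.983 0.757 -1.306
vertex 1.925 -0.019 -0.394
endloop
endfacet
facet normal -0.659 0.061 -0.750
outer loop
vertex 1.983 0.757 -1.306
vertex 2.819 0.365 -2.072
vertex 2.107 -0.418 -1.51
endloop
endfacet
facet normal 0.468 -0.165 -0.868
outer loop
vertex 2.819 0.365 -2.072
vertex 3.875 0.379 -1.506
vertex 3.276 -0.652 -1.633
endloop
endfacet
facet normal 0.302 -0.674 0.674
outer loop
vertex 2.724 -0.889 -0.596
vertex 3.817 -0.397 -0.594
vertex 2.981 -0.005 0.172
endloop
endfacet
facet normal -0.394 -0.535 0.748
outer loop
vertex 2.724 -0.889 -0.596
vertex 2.981 -0.005 0.172
vertex 1.925 -0.019 -0.394
endloop
endfacet
facet normal -0.715 -0.687 0.129
outer loop
vertex 2.724 -0.889 -0.596
vertex 1.925 -0.019 -0.394
vertex 2.107 -0.418 -1.51
endloop
endfacet
facet normal -0.218 -0.920 -0.326
outer loop
vertex 2.724 -0.889 -0.596
vertex 2.107 -0.418 -1.51
vertex 3.276 -0.652 -1.633
endloop
endfacet
facet normal 0.410 -0.912 0.010
outer loop
vertex 2.724 -0.889 -0.596
vertex 3.276 -0.652 -1.633
vertex 3.817 -0.397 -0.594
endloop
endfacet
facet normal 0.659 -0.061 0.750
outer loop
vertex 2.981 -0.005 0.172
vertex 3.817 -0.397 -0.594
vertex 3.693 0.778 -0.39
endloop
endfacet
facet normal -0.468 0.165 0.868
outer loop
vertex 1.925 -0.019 -0.394
vertex 2.981 -0.005 0.172
vertex 2.524 1.012 -0.267
endloop
endfacet
facet normal -0.988 -0.081 -0.132
outer loop
vertex 2.107 -0.418 -1.51
vertex 1.925 -0.019 -0.394
vertex 1.983 0.757 -1.306
endloop
endfacet
facet normal -0.183 -0.458 -0.870
outer loop
vertex 3.276 -0.652 -1.633
vertex 2.107 -0.418 -1.51
vertex 2.819 0.365 -2.072
endloop
endfacet
facet normal 0.834 -0.445 -0.325
outer loop
vertex 3.817 -0.397 -0.594
vertex 3.276 -0.652 -1.633
vertex 3.875 0.379 -1.506
endloop
endfacet
facet normal 0.695 -0.456 -0.556
outer loop
vertex -2.215 0.126 1.815
vertex -2.623 0.484 1.012
vertex -1.926 0.875 1.562
endloop
endfacet
facet normal 0.177 0.253 0.951
outer loop
vertex -2.215 0.126 1.815
vertex -1.926 0.875 1.562
vertex -3.617 1.136 1.808
endloop
endfacet
facet normal 0.695 -0.455 -0.557
outer loop
vertex -1.926 0.875 1.562
vertex -2.623 0.484 1.012
vertex -2.163 1.33 0.895
endloop
endfacet
facet normal 0.203 0.841 0.502
outer loop
vertex -1.926 0.875 1.562
vertex -2.163 1.33 0.895
vertex -3.617 1.136 1.808
endloop
endfacet
facet normal 0.695 -0.455 -0.556
outer loop
vertex -2.163 1.33 0.895
vertex -2.623 0.484 1.012
vertex -2.746 1.148 0.315
endloop
endfacet
facet normal -0.197 0.974 -0.107
outer loop
vertex -2.163 1.33 0.895
vertex -2.746 1.148 0.315
vertex -3.617 1.136 1.808
endloop
endfacet
facet normal 0.694 -0.456 -0.557
outer loop
vertex -2.746 1.148 0.315
vertex -2.623 0.484 1.012
vertex -3.237 0.466 0.261
endloop
endfacet
facet normal -0.722 0.553 -0.417
outer loop
vertex -2.746 1.148 0.315
vertex -3.237 0.466 0.261
vertex -3.617 1.136 1.808
endloop
endfacet
facet normal 0.695 -0.455 -0.557
outer loop
vertex -3.237 0.466 0.261
vertex -2.623 0.484 1.012
vertex -3.265 -0.202 0.772
endloop
endfacet
facet normal -0.975 -0.107 -0.193
outer loop
vertex -3.237 0.466 0.261
vertex -3.265 -0.202 0.772
vertex -3.617 1.136 1.808
endloop
endfacet
facet normal 0.695 -0.456 -0.556
outer loop
vertex -3.265 -0.202 0.772
vertex -2.623 0.484 1.012
vertex -2.81 -0.353 1.464
endloop
endfacet
facet normal -0.767 -0.507 0.394
outer loop
vertex -3.265 -0.202 0.772
vertex -2.81 -0.353 1.464
vertex -3.617 1.136 1.808
endloop
endfacet
facet normal 0.695 -0.456 -0.556
outer loop
vertex -2.81 -0.353 1.464
vertex -2.623 0.484 1.012
vertex -2.215 0.126 1.815
endloop
endfacet
facet normal -0.254 -0.346 0.903
outer loop
vertex -2.81 -0.353 1.464
vertex -2.215 0.126 1.815
vertex -3.617 1.136 1.808
endloop
endfacet

endsolid


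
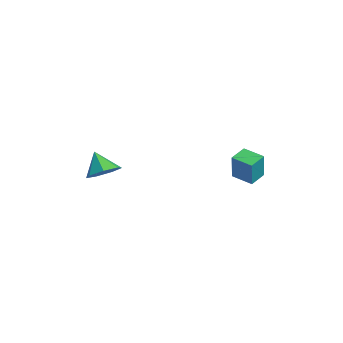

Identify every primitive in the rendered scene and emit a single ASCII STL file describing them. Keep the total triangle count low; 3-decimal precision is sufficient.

solid 
facet normal -0.812 -0.556 0.174
outer loop
vertex 3.524 2.253 2.818
vertex 3.0 3.106 3.099
vertex 3.041 2.469 1.256
endloop
endfacet
facet normal 0.504 -0.820 -0.269
outer loop
vertex 4.04 3.154 1.041
vertex 3.524 2.253 2.818
vertex 3.041 2.469 1.256
endloop
endfacet
facet normal -0.813 -0.556 0.174
outer loop
vertex 3.041 2.469 1.256
vertex 3.0 3.106 3.099
vertex 2.517 3.322 1.536
endloop
endfacet
facet normal -0.293 0.131 -0.947
outer loop
vertex 2.517 3.322 1.536
vertex 4.04 3.154 1.041
vertex 3.041 2.469 1.256
endloop
endfacet
facet normal 0.294 -0.131 0.947
outer loop
vertex 3.524 2.253 2.818
vertex 3.999 3.791 2.884
vertex 3.0 3.106 3.099
endloop
endfacet
facet normal 0.505 -0.820 -0.269
outer loop
vertex 4.523 2.938 2.604
vertex 3.524 2.253 2.818
vertex 4.04 3.154 1.041
endloop
endfacet
facet normal 0.293 -0.131 0.947
outer loop
vertex 4.523 2.938 2.604
vertex 3.999 3.791 2.884
vertex 3.524 2.253 2.818
endloop
endfacet
facet normal -0.505 0.820 0.269
outer loop
vertex 3.0 3.106 3.099
vertex 3.999 3.791 2.884
vertex 2.517 3.322 1.536
endloop
endfacet
facet normal -0.293 0.132 -0.947
outer loop
vertex 3.516 4.007 1.322
vertex 4.04 3.154 1.041
vertex 2.517 3.322 1.536
endloop
endfacet
facet normal -0.505 0.820 0.269
outer loop
vertex 2.517 3.322 1.536
vertex 3.999 3.791 2.884
vertex 3.516 4.007 1.322
endloop
endfacet
facet normal 0.812 0.556 -0.174
outer loop
vertex 3.516 4.007 1.322
vertex 4.523 2.938 2.604
vertex 4.04 3.154 1.041
endloop
endfacet
facet normal 0.812 0.556 -0.174
outer loop
vertex 3.999 3.791 2.884
vertex 4.523 2.938 2.604
vertex 3.516 4.007 1.322
endloop
endfacet
facet normal 0.581 0.168 -0.797
outer loop
vertex 1.42 -3.795 1.864
vertex 0.631 -3.538 1.343
vertex 1.214 -2.97 1.888
endloop
endfacet
facet normal 0.362 0.063 0.930
outer loop
vertex 1.42 -3.795 1.864
vertex 1.214 -2.97 1.888
vertex -0.211 -3.782 2.497
endloop
endfacet
facet normal 0.581 0.168 -0.796
outer loop
vertex 1.214 -2.97 1.888
vertex 0.631 -3.538 1.343
vertex 0.569 -2.573 1.501
endloop
endfacet
facet normal -0.050 0.654 0.755
outer loop
vertex 1.214 -2.97 1.888
vertex 0.569 -2.573 1.501
vertex -0.211 -3.782 2.497
endloop
endfacet
facet normal 0.581 0.168 -0.796
outer loop
vertex 0.569 -2.573 1.501
vertex 0.631 -3.538 1.343
vertex -0.029 -2.903 0.995
endloop
endfacet
facet normal -0.652 0.686 0.323
outer loop
vertex 0.569 -2.573 1.501
vertex -0.029 -2.903 0.995
vertex -0.211 -3.782 2.497
endloop
endfacet
facet normal 0.581 0.167 -0.797
outer loop
vertex -0.029 -2.903 0.995
vertex 0.631 -3.538 1.343
vertex -0.131 -3.711 0.751
endloop
endfacet
facet normal -0.990 0.137 -0.040
outer loop
vertex -0.029 -2.903 0.995
vertex -0.131 -3.711 0.751
vertex -0.211 -3.782 2.497
endloop
endfacet
facet normal 0.581 0.169 -0.797
outer loop
vertex -0.131 -3.711 0.751
vertex 0.631 -3.538 1.343
vertex 0.342 -4.389 0.952
endloop
endfacet
facet normal -0.810 -0.583 -0.061
outer loop
vertex -0.131 -3.711 0.751
vertex 0.342 -4.389 0.952
vertex -0.211 -3.782 2.497
endloop
endfacet
facet normal 0.581 0.168 -0.796
outer loop
vertex 0.342 -4.389 0.952
vertex 0.631 -3.538 1.343
vertex 1.032 -4.426 1.448
endloop
endfacet
facet normal -0.248 -0.929 0.276
outer loop
vertex 0.342 -4.389 0.952
vertex 1.032 -4.426 1.448
vertex -0.211 -3.782 2.497
endloop
endfacet
facet normal 0.581 0.168 -0.797
outer loop
vertex 1.032 -4.426 1.448
vertex 0.631 -3.538 1.343
vertex 1.42 -3.795 1.864
endloop
endfacet
facet normal 0.273 -0.641 0.717
outer loop
vertex 1.032 -4.426 1.448
vertex 1.42 -3.795 1.864
vertex -0.211 -3.782 2.497
endloop
endfacet

endsolid


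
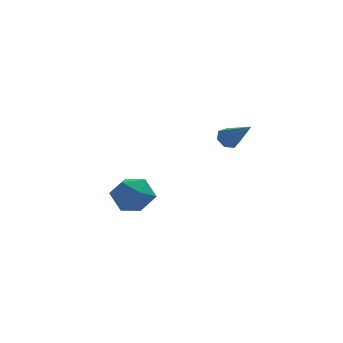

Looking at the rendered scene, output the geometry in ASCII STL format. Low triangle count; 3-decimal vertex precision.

solid 
facet normal 0.401 0.718 -0.569
outer loop
vertex -2.883 2.874 -1.952
vertex -3.538 3.513 -1.607
vertex -2.682 3.397 -1.15
endloop
endfacet
facet normal 0.893 0.240 -0.380
outer loop
vertex -2.883 2.874 -1.952
vertex -2.682 3.397 -1.15
vertex -2.444 2.449 -1.189
endloop
endfacet
facet normal 0.680 -0.401 -0.614
outer loop
vertex -2.883 2.874 -1.952
vertex -2.444 2.449 -1.189
vertex -3.155 1.979 -1.669
endloop
endfacet
facet normal 0.055 -0.316 -0.947
outer loop
vertex -2.883 2.874 -1.952
vertex -3.155 1.979 -1.669
vertex -3.831 2.636 -1.928
endloop
endfacet
facet normal -0.118 0.376 -0.919
outer loop
vertex -2.883 2.874 -1.952
vertex -3.831 2.636 -1.928
vertex -3.538 3.513 -1.607
endloop
endfacet
facet normal 0.918 0.217 0.333
outer loop
vertex -2.444 2.449 -1.189
vertex -2.682 3.397 -1.15
vertex -2.829 2.824 -0.372
endloop
endfacet
facet normal 0.119 0.992 0.029
outer loop
vertex -2.682 3.397 -1.15
vertex -3.538 3.513 -1.607
vertex -3.505 3.481 -0.631
endloop
endfacet
facet normal -0.719 0.438 -0.540
outer loop
vertex -3.538 3.513 -1.607
vertex -3.831 2.636 -1.928
vertex -4.216 3.011 -1.111
endloop
endfacet
facet normal -0.439 -0.682 -0.585
outer loop
vertex -3.831 2.636 -1.928
vertex -3.155 1.979 -1.669
vertex -3.978 2.063 -1.15
endloop
endfacet
facet normal 0.572 -0.819 -0.046
outer loop
vertex -3.155 1.979 -1.669
vertex -2.444 2.449 -1.189
vertex -3.122 1.947 -0.693
endloop
endfacet
facet normal -0.055 0.316 0.947
outer loop
vertex -3.777 2.586 -0.348
vertex -2.829 2.824 -0.372
vertex -3.505 3.481 -0.631
endloop
endfacet
facet normal -0.680 0.401 0.614
outer loop
vertex -3.777 2.586 -0.348
vertex -3.505 3.481 -0.631
vertex -4.216 3.011 -1.111
endloop
endfacet
facet normal -0.893 -0.240 0.380
outer loop
vertex -3.777 2.586 -0.348
vertex -4.216 3.011 -1.111
vertex -3.978 2.063 -1.15
endloop
endfacet
facet normal -0.401 -0.718 0.569
outer loop
vertex -3.777 2.586 -0.348
vertex -3.978 2.063 -1.15
vertex -3.122 1.947 -0.693
endloop
endfacet
facet normal 0.118 -0.376 0.919
outer loop
vertex -3.777 2.586 -0.348
vertex -3.122 1.947 -0.693
vertex -2.829 2.824 -0.372
endloop
endfacet
facet normal 0.439 0.682 0.585
outer loop
vertex -3.505 3.481 -0.631
vertex -2.829 2.824 -0.372
vertex -2.682 3.397 -1.15
endloop
endfacet
facet normal -0.572 0.819 0.046
outer loop
vertex -4.216 3.011 -1.111
vertex -3.505 3.481 -0.631
vertex -3.538 3.513 -1.607
endloop
endfacet
facet normal -0.918 -0.217 -0.333
outer loop
vertex -3.978 2.063 -1.15
vertex -4.216 3.011 -1.111
vertex -3.831 2.636 -1.928
endloop
endfacet
facet normal -0.119 -0.992 -0.029
outer loop
vertex -3.122 1.947 -0.693
vertex -3.978 2.063 -1.15
vertex -3.155 1.979 -1.669
endloop
endfacet
facet normal 0.719 -0.438 0.540
outer loop
vertex -2.829 2.824 -0.372
vertex -3.122 1.947 -0.693
vertex -2.444 2.449 -1.189
endloop
endfacet
facet normal -0.365 0.680 -0.636
outer loop
vertex -0.203 -1.202 2.972
vertex -0.375 -0.934 3.357
vertex 0.071 -0.905 3.132
endloop
endfacet
facet normal 0.758 -0.440 -0.481
outer loop
vertex -0.203 -1.202 2.972
vertex 0.071 -0.905 3.132
vertex 0.215 -2.026 4.383
endloop
endfacet
facet normal -0.365 0.679 -0.637
outer loop
vertex 0.071 -0.905 3.132
vertex -0.375 -0.934 3.357
vertex 0.009 -0.63 3.461
endloop
endfacet
facet normal 0.984 0.172 0.041
outer loop
vertex 0.071 -0.905 3.132
vertex 0.009 -0.63 3.461
vertex 0.215 -2.026 4.383
endloop
endfacet
facet normal -0.365 0.679 -0.637
outer loop
vertex 0.009 -0.63 3.461
vertex -0.375 -0.934 3.357
vertex -0.342 -0.583 3.712
endloop
endfacet
facet normal 0.543 0.517 0.662
outer loop
vertex 0.009 -0.63 3.461
vertex -0.342 -0.583 3.712
vertex 0.215 -2.026 4.383
endloop
endfacet
facet normal -0.366 0.679 -0.637
outer loop
vertex -0.342 -0.583 3.712
vertex -0.375 -0.934 3.357
vertex -0.717 -0.8 3.696
endloop
endfacet
facet normal -0.233 0.335 0.913
outer loop
vertex -0.342 -0.583 3.712
vertex -0.717 -0.8 3.696
vertex 0.215 -2.026 4.383
endloop
endfacet
facet normal -0.366 0.678 -0.637
outer loop
vertex -0.717 -0.8 3.696
vertex -0.375 -0.934 3.357
vertex -0.834 -1.118 3.425
endloop
endfacet
facet normal -0.759 -0.237 0.606
outer loop
vertex -0.717 -0.8 3.696
vertex -0.834 -1.118 3.425
vertex 0.215 -2.026 4.383
endloop
endfacet
facet normal -0.366 0.678 -0.637
outer loop
vertex -0.834 -1.118 3.425
vertex -0.375 -0.934 3.357
vertex -0.605 -1.297 3.103
endloop
endfacet
facet normal -0.640 -0.768 -0.028
outer loop
vertex -0.834 -1.118 3.425
vertex -0.605 -1.297 3.103
vertex 0.215 -2.026 4.383
endloop
endfacet
facet normal -0.368 0.678 -0.636
outer loop
vertex -0.605 -1.297 3.103
vertex -0.375 -0.934 3.357
vertex -0.203 -1.202 2.972
endloop
endfacet
facet normal 0.036 -0.858 -0.512
outer loop
vertex -0.605 -1.297 3.103
vertex -0.203 -1.202 2.972
vertex 0.215 -2.026 4.383
endloop
endfacet

endsolid


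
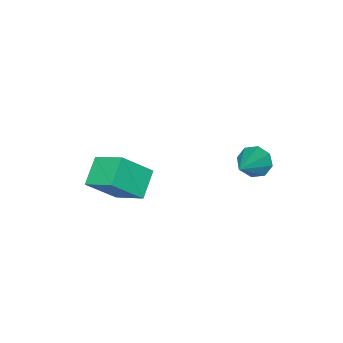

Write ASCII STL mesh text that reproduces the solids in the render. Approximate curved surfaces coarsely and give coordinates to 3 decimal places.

solid 
facet normal -0.649 0.323 -0.689
outer loop
vertex 2.296 -2.699 2.742
vertex 2.052 -1.202 3.673
vertex 3.374 -2.073 2.02
endloop
endfacet
facet normal 0.137 -0.841 -0.524
outer loop
vertex 4.548 -2.658 3.267
vertex 2.296 -2.699 2.742
vertex 3.374 -2.073 2.02
endloop
endfacet
facet normal -0.649 0.323 -0.689
outer loop
vertex 3.374 -2.073 2.02
vertex 2.052 -1.202 3.673
vertex 3.13 -0.577 2.951
endloop
endfacet
facet normal 0.749 0.434 -0.501
outer loop
vertex 3.13 -0.577 2.951
vertex 4.548 -2.658 3.267
vertex 3.374 -2.073 2.02
endloop
endfacet
facet normal -0.749 -0.434 0.501
outer loop
vertex 2.296 -2.699 2.742
vertex 3.226 -1.787 4.92
vertex 2.052 -1.202 3.673
endloop
endfacet
facet normal 0.137 -0.841 -0.523
outer loop
vertex 3.47 -3.283 3.989
vertex 2.296 -2.699 2.742
vertex 4.548 -2.658 3.267
endloop
endfacet
facet normal -0.748 -0.434 0.501
outer loop
vertex 3.47 -3.283 3.989
vertex 3.226 -1.787 4.92
vertex 2.296 -2.699 2.742
endloop
endfacet
facet normal -0.137 0.841 0.523
outer loop
vertex 2.052 -1.202 3.673
vertex 3.226 -1.787 4.92
vertex 3.13 -0.577 2.951
endloop
endfacet
facet normal 0.749 0.434 -0.501
outer loop
vertex 4.304 -1.161 4.198
vertex 4.548 -2.658 3.267
vertex 3.13 -0.577 2.951
endloop
endfacet
facet normal -0.138 0.841 0.523
outer loop
vertex 3.13 -0.577 2.951
vertex 3.226 -1.787 4.92
vertex 4.304 -1.161 4.198
endloop
endfacet
facet normal 0.649 -0.323 0.689
outer loop
vertex 4.304 -1.161 4.198
vertex 3.47 -3.283 3.989
vertex 4.548 -2.658 3.267
endloop
endfacet
facet normal 0.649 -0.323 0.689
outer loop
vertex 3.226 -1.787 4.92
vertex 3.47 -3.283 3.989
vertex 4.304 -1.161 4.198
endloop
endfacet
facet normal -0.782 -0.353 -0.513
outer loop
vertex -1.63 0.887 2.386
vertex -1.995 0.686 3.081
vertex -1.983 1.345 2.609
endloop
endfacet
facet normal 0.505 0.660 -0.557
outer loop
vertex -1.63 0.887 2.386
vertex -1.983 1.345 2.609
vertex -0.385 1.414 4.139
endloop
endfacet
facet normal -0.782 -0.353 -0.513
outer loop
vertex -1.983 1.345 2.609
vertex -1.995 0.686 3.081
vertex -2.343 1.417 3.108
endloop
endfacet
facet normal 0.056 0.993 -0.103
outer loop
vertex -1.983 1.345 2.609
vertex -2.343 1.417 3.108
vertex -0.385 1.414 4.139
endloop
endfacet
facet normal -0.782 -0.353 -0.514
outer loop
vertex -2.343 1.417 3.108
vertex -1.995 0.686 3.081
vertex -2.5 1.062 3.591
endloop
endfacet
facet normal -0.269 0.816 0.512
outer loop
vertex -2.343 1.417 3.108
vertex -2.5 1.062 3.591
vertex -0.385 1.414 4.139
endloop
endfacet
facet normal -0.782 -0.353 -0.514
outer loop
vertex -2.5 1.062 3.591
vertex -1.995 0.686 3.081
vertex -2.361 0.486 3.775
endloop
endfacet
facet normal -0.280 0.230 0.932
outer loop
vertex -2.5 1.062 3.591
vertex -2.361 0.486 3.775
vertex -0.385 1.414 4.139
endloop
endfacet
facet normal -0.782 -0.352 -0.514
outer loop
vertex -2.361 0.486 3.775
vertex -1.995 0.686 3.081
vertex -2.008 0.028 3.552
endloop
endfacet
facet normal 0.030 -0.419 0.907
outer loop
vertex -2.361 0.486 3.775
vertex -2.008 0.028 3.552
vertex -0.385 1.414 4.139
endloop
endfacet
facet normal -0.782 -0.353 -0.514
outer loop
vertex -2.008 0.028 3.552
vertex -1.995 0.686 3.081
vertex -1.647 -0.045 3.053
endloop
endfacet
facet normal 0.477 -0.752 0.455
outer loop
vertex -2.008 0.028 3.552
vertex -1.647 -0.045 3.053
vertex -0.385 1.414 4.139
endloop
endfacet
facet normal -0.783 -0.353 -0.513
outer loop
vertex -1.647 -0.045 3.053
vertex -1.995 0.686 3.081
vertex -1.491 0.311 2.57
endloop
endfacet
facet normal 0.803 -0.573 -0.163
outer loop
vertex -1.647 -0.045 3.053
vertex -1.491 0.311 2.57
vertex -0.385 1.414 4.139
endloop
endfacet
facet normal -0.783 -0.353 -0.513
outer loop
vertex -1.491 0.311 2.57
vertex -1.995 0.686 3.081
vertex -1.63 0.887 2.386
endloop
endfacet
facet normal 0.814 0.011 -0.581
outer loop
vertex -1.491 0.311 2.57
vertex -1.63 0.887 2.386
vertex -0.385 1.414 4.139
endloop
endfacet

endsolid


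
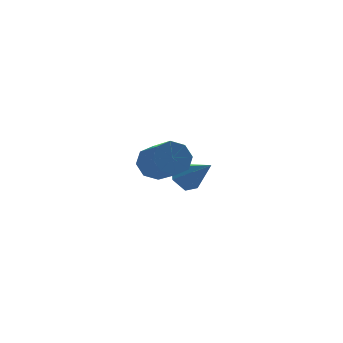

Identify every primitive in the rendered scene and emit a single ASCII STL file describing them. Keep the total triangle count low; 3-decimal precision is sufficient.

solid 
facet normal -0.049 0.841 -0.539
outer loop
vertex -0.217 -1.386 -2.054
vertex -0.61 -1.13 -1.619
vertex 0.024 -1.146 -1.702
endloop
endfacet
facet normal 0.869 -0.230 -0.438
outer loop
vertex -0.217 -1.386 -2.054
vertex 0.024 -1.146 -1.702
vertex -0.156 -2.446 -1.376
endloop
endfacet
facet normal 0.869 -0.230 -0.437
outer loop
vertex -0.156 -2.446 -1.376
vertex 0.024 -1.146 -1.702
vertex 0.085 -2.206 -1.023
endloop
endfacet
facet normal 0.048 -0.841 0.539
outer loop
vertex -0.156 -2.446 -1.376
vertex 0.085 -2.206 -1.023
vertex -0.55 -2.19 -0.941
endloop
endfacet
facet normal -0.049 0.841 -0.538
outer loop
vertex 0.024 -1.146 -1.702
vertex -0.61 -1.13 -1.619
vertex -0.106 -0.897 -1.301
endloop
endfacet
facet normal 0.963 0.183 0.199
outer loop
vertex 0.024 -1.146 -1.702
vertex -0.106 -0.897 -1.301
vertex 0.085 -2.206 -1.023
endloop
endfacet
facet normal 0.963 0.183 0.199
outer loop
vertex 0.085 -2.206 -1.023
vertex -0.106 -0.897 -1.301
vertex -0.045 -1.957 -0.622
endloop
endfacet
facet normal 0.048 -0.841 0.538
outer loop
vertex 0.085 -2.206 -1.023
vertex -0.045 -1.957 -0.622
vertex -0.55 -2.19 -0.941
endloop
endfacet
facet normal -0.049 0.841 -0.539
outer loop
vertex -0.106 -0.897 -1.301
vertex -0.61 -1.13 -1.619
vertex -0.532 -0.784 -1.086
endloop
endfacet
facet normal 0.493 0.489 0.719
outer loop
vertex -0.106 -0.897 -1.301
vertex -0.532 -0.784 -1.086
vertex -0.045 -1.957 -0.622
endloop
endfacet
facet normal 0.492 0.489 0.720
outer loop
vertex -0.045 -1.957 -0.622
vertex -0.532 -0.784 -1.086
vertex -0.471 -1.844 -0.408
endloop
endfacet
facet normal 0.048 -0.841 0.539
outer loop
vertex -0.045 -1.957 -0.622
vertex -0.471 -1.844 -0.408
vertex -0.55 -2.19 -0.941
endloop
endfacet
facet normal -0.048 0.841 -0.539
outer loop
vertex -0.532 -0.784 -1.086
vertex -0.61 -1.13 -1.619
vertex -1.004 -0.874 -1.184
endloop
endfacet
facet normal -0.267 0.508 0.819
outer loop
vertex -0.532 -0.784 -1.086
vertex -1.004 -0.874 -1.184
vertex -0.471 -1.844 -0.408
endloop
endfacet
facet normal -0.267 0.508 0.819
outer loop
vertex -0.471 -1.844 -0.408
vertex -1.004 -0.874 -1.184
vertex -0.943 -1.934 -0.506
endloop
endfacet
facet normal 0.049 -0.841 0.539
outer loop
vertex -0.471 -1.844 -0.408
vertex -0.943 -1.934 -0.506
vertex -0.55 -2.19 -0.941
endloop
endfacet
facet normal -0.048 0.841 -0.539
outer loop
vertex -1.004 -0.874 -1.184
vertex -0.61 -1.13 -1.619
vertex -1.245 -1.114 -1.537
endloop
endfacet
facet normal -0.869 0.230 0.437
outer loop
vertex -1.004 -0.874 -1.184
vertex -1.245 -1.114 -1.537
vertex -0.943 -1.934 -0.506
endloop
endfacet
facet normal -0.869 0.230 0.438
outer loop
vertex -0.943 -1.934 -0.506
vertex -1.245 -1.114 -1.537
vertex -1.184 -2.174 -0.858
endloop
endfacet
facet normal 0.049 -0.841 0.539
outer loop
vertex -0.943 -1.934 -0.506
vertex -1.184 -2.174 -0.858
vertex -0.55 -2.19 -0.941
endloop
endfacet
facet normal -0.048 0.841 -0.538
outer loop
vertex -1.245 -1.114 -1.537
vertex -0.61 -1.13 -1.619
vertex -1.115 -1.363 -1.938
endloop
endfacet
facet normal -0.963 -0.183 -0.199
outer loop
vertex -1.245 -1.114 -1.537
vertex -1.115 -1.363 -1.938
vertex -1.184 -2.174 -0.858
endloop
endfacet
facet normal -0.963 -0.183 -0.199
outer loop
vertex -1.184 -2.174 -0.858
vertex -1.115 -1.363 -1.938
vertex -1.054 -2.423 -1.259
endloop
endfacet
facet normal 0.049 -0.841 0.538
outer loop
vertex -1.184 -2.174 -0.858
vertex -1.054 -2.423 -1.259
vertex -0.55 -2.19 -0.941
endloop
endfacet
facet normal -0.048 0.841 -0.539
outer loop
vertex -1.115 -1.363 -1.938
vertex -0.61 -1.13 -1.619
vertex -0.689 -1.476 -2.152
endloop
endfacet
facet normal -0.492 -0.490 -0.720
outer loop
vertex -1.115 -1.363 -1.938
vertex -0.689 -1.476 -2.152
vertex -1.054 -2.423 -1.259
endloop
endfacet
facet normal -0.493 -0.489 -0.720
outer loop
vertex -1.054 -2.423 -1.259
vertex -0.689 -1.476 -2.152
vertex -0.628 -2.536 -1.474
endloop
endfacet
facet normal 0.049 -0.841 0.539
outer loop
vertex -1.054 -2.423 -1.259
vertex -0.628 -2.536 -1.474
vertex -0.55 -2.19 -0.941
endloop
endfacet
facet normal -0.049 0.841 -0.539
outer loop
vertex -0.689 -1.476 -2.152
vertex -0.61 -1.13 -1.619
vertex -0.217 -1.386 -2.054
endloop
endfacet
facet normal 0.267 -0.508 -0.819
outer loop
vertex -0.689 -1.476 -2.152
vertex -0.217 -1.386 -2.054
vertex -0.628 -2.536 -1.474
endloop
endfacet
facet normal 0.267 -0.508 -0.819
outer loop
vertex -0.628 -2.536 -1.474
vertex -0.217 -1.386 -2.054
vertex -0.156 -2.446 -1.376
endloop
endfacet
facet normal 0.048 -0.841 0.539
outer loop
vertex -0.628 -2.536 -1.474
vertex -0.156 -2.446 -1.376
vertex -0.55 -2.19 -0.941
endloop
endfacet
facet normal -0.433 0.634 -0.641
outer loop
vertex 2.439 2.38 -4.456
vertex 1.886 2.133 -4.327
vertex 2.096 2.612 -3.995
endloop
endfacet
facet normal 0.824 0.376 0.424
outer loop
vertex 2.439 2.38 -4.456
vertex 2.096 2.612 -3.995
vertex 2.434 1.327 -3.513
endloop
endfacet
facet normal -0.432 0.634 -0.641
outer loop
vertex 2.096 2.612 -3.995
vertex 1.886 2.133 -4.327
vertex 1.542 2.365 -3.866
endloop
endfacet
facet normal 0.055 0.363 0.930
outer loop
vertex 2.096 2.612 -3.995
vertex 1.542 2.365 -3.866
vertex 2.434 1.327 -3.513
endloop
endfacet
facet normal -0.432 0.634 -0.641
outer loop
vertex 1.542 2.365 -3.866
vertex 1.886 2.133 -4.327
vertex 1.332 1.885 -4.199
endloop
endfacet
facet normal -0.602 -0.260 0.755
outer loop
vertex 1.542 2.365 -3.866
vertex 1.332 1.885 -4.199
vertex 2.434 1.327 -3.513
endloop
endfacet
facet normal -0.432 0.635 -0.641
outer loop
vertex 1.332 1.885 -4.199
vertex 1.886 2.133 -4.327
vertex 1.675 1.653 -4.66
endloop
endfacet
facet normal -0.487 -0.870 0.075
outer loop
vertex 1.332 1.885 -4.199
vertex 1.675 1.653 -4.66
vertex 2.434 1.327 -3.513
endloop
endfacet
facet normal -0.432 0.635 -0.641
outer loop
vertex 1.675 1.653 -4.66
vertex 1.886 2.133 -4.327
vertex 2.229 1.901 -4.788
endloop
endfacet
facet normal 0.284 -0.856 -0.431
outer loop
vertex 1.675 1.653 -4.66
vertex 2.229 1.901 -4.788
vertex 2.434 1.327 -3.513
endloop
endfacet
facet normal -0.433 0.634 -0.641
outer loop
vertex 2.229 1.901 -4.788
vertex 1.886 2.133 -4.327
vertex 2.439 2.38 -4.456
endloop
endfacet
facet normal 0.938 -0.234 -0.256
outer loop
vertex 2.229 1.901 -4.788
vertex 2.439 2.38 -4.456
vertex 2.434 1.327 -3.513
endloop
endfacet

endsolid


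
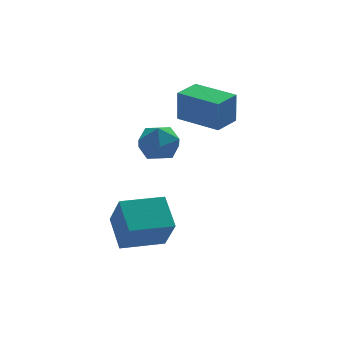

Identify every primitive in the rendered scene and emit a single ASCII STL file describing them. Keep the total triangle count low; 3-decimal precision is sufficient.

solid 
facet normal -0.545 0.247 0.801
outer loop
vertex -0.029 -0.114 1.571
vertex -0.558 -0.806 1.425
vertex 0.156 -0.896 1.938
endloop
endfacet
facet normal 0.134 0.447 0.884
outer loop
vertex -0.029 -0.114 1.571
vertex 0.156 -0.896 1.938
vertex 0.804 -0.406 1.592
endloop
endfacet
facet normal 0.302 0.887 0.349
outer loop
vertex -0.029 -0.114 1.571
vertex 0.804 -0.406 1.592
vertex 0.492 -0.014 0.865
endloop
endfacet
facet normal -0.273 0.960 -0.066
outer loop
vertex -0.029 -0.114 1.571
vertex 0.492 -0.014 0.865
vertex -0.35 -0.261 0.762
endloop
endfacet
facet normal -0.797 0.564 0.214
outer loop
vertex -0.029 -0.114 1.571
vertex -0.35 -0.261 0.762
vertex -0.558 -0.806 1.425
endloop
endfacet
facet normal 0.545 -0.136 0.828
outer loop
vertex 0.804 -0.406 1.592
vertex 0.156 -0.896 1.938
vertex 0.79 -1.279 1.458
endloop
endfacet
facet normal -0.556 -0.458 0.693
outer loop
vertex 0.156 -0.896 1.938
vertex -0.558 -0.806 1.425
vertex -0.052 -1.526 1.355
endloop
endfacet
facet normal -0.965 0.055 -0.257
outer loop
vertex -0.558 -0.806 1.425
vertex -0.35 -0.261 0.762
vertex -0.364 -1.134 0.628
endloop
endfacet
facet normal -0.117 0.695 -0.709
outer loop
vertex -0.35 -0.261 0.762
vertex 0.492 -0.014 0.865
vertex 0.284 -0.644 0.282
endloop
endfacet
facet normal 0.816 0.577 -0.039
outer loop
vertex 0.492 -0.014 0.865
vertex 0.804 -0.406 1.592
vertex 0.998 -0.734 0.795
endloop
endfacet
facet normal 0.273 -0.960 0.066
outer loop
vertex 0.469 -1.426 0.649
vertex 0.79 -1.279 1.458
vertex -0.052 -1.526 1.355
endloop
endfacet
facet normal -0.302 -0.887 -0.349
outer loop
vertex 0.469 -1.426 0.649
vertex -0.052 -1.526 1.355
vertex -0.364 -1.134 0.628
endloop
endfacet
facet normal -0.134 -0.447 -0.884
outer loop
vertex 0.469 -1.426 0.649
vertex -0.364 -1.134 0.628
vertex 0.284 -0.644 0.282
endloop
endfacet
facet normal 0.545 -0.247 -0.801
outer loop
vertex 0.469 -1.426 0.649
vertex 0.284 -0.644 0.282
vertex 0.998 -0.734 0.795
endloop
endfacet
facet normal 0.797 -0.564 -0.214
outer loop
vertex 0.469 -1.426 0.649
vertex 0.998 -0.734 0.795
vertex 0.79 -1.279 1.458
endloop
endfacet
facet normal 0.117 -0.695 0.709
outer loop
vertex -0.052 -1.526 1.355
vertex 0.79 -1.279 1.458
vertex 0.156 -0.896 1.938
endloop
endfacet
facet normal -0.816 -0.577 0.039
outer loop
vertex -0.364 -1.134 0.628
vertex -0.052 -1.526 1.355
vertex -0.558 -0.806 1.425
endloop
endfacet
facet normal -0.545 0.136 -0.828
outer loop
vertex 0.284 -0.644 0.282
vertex -0.364 -1.134 0.628
vertex -0.35 -0.261 0.762
endloop
endfacet
facet normal 0.556 0.458 -0.693
outer loop
vertex 0.998 -0.734 0.795
vertex 0.284 -0.644 0.282
vertex 0.492 -0.014 0.865
endloop
endfacet
facet normal 0.965 -0.055 0.257
outer loop
vertex 0.79 -1.279 1.458
vertex 0.998 -0.734 0.795
vertex 0.804 -0.406 1.592
endloop
endfacet
facet normal -0.997 0.043 0.069
outer loop
vertex -2.328 -3.626 0.342
vertex -2.386 -2.825 -0.996
vertex -2.429 -4.826 -0.373
endloop
endfacet
facet normal 0.037 -0.514 0.857
outer loop
vertex -0.814 -4.895 -0.484
vertex -2.328 -3.626 0.342
vertex -2.429 -4.826 -0.373
endloop
endfacet
facet normal -0.997 0.043 0.069
outer loop
vertex -2.429 -4.826 -0.373
vertex -2.386 -2.825 -0.996
vertex -2.487 -4.025 -1.71
endloop
endfacet
facet normal -0.072 -0.857 -0.510
outer loop
vertex -2.487 -4.025 -1.71
vertex -0.814 -4.895 -0.484
vertex -2.429 -4.826 -0.373
endloop
endfacet
facet normal 0.072 0.857 0.510
outer loop
vertex -2.328 -3.626 0.342
vertex -0.771 -2.894 -1.107
vertex -2.386 -2.825 -0.996
endloop
endfacet
facet normal 0.038 -0.513 0.857
outer loop
vertex -0.713 -3.695 0.23
vertex -2.328 -3.626 0.342
vertex -0.814 -4.895 -0.484
endloop
endfacet
facet normal 0.072 0.857 0.510
outer loop
vertex -0.713 -3.695 0.23
vertex -0.771 -2.894 -1.107
vertex -2.328 -3.626 0.342
endloop
endfacet
facet normal -0.037 0.513 -0.857
outer loop
vertex -2.386 -2.825 -0.996
vertex -0.771 -2.894 -1.107
vertex -2.487 -4.025 -1.71
endloop
endfacet
facet normal -0.072 -0.857 -0.510
outer loop
vertex -0.872 -4.094 -1.822
vertex -0.814 -4.895 -0.484
vertex -2.487 -4.025 -1.71
endloop
endfacet
facet normal -0.037 0.514 -0.857
outer loop
vertex -2.487 -4.025 -1.71
vertex -0.771 -2.894 -1.107
vertex -0.872 -4.094 -1.822
endloop
endfacet
facet normal 0.997 -0.043 -0.069
outer loop
vertex -0.872 -4.094 -1.822
vertex -0.713 -3.695 0.23
vertex -0.814 -4.895 -0.484
endloop
endfacet
facet normal 0.997 -0.043 -0.069
outer loop
vertex -0.771 -2.894 -1.107
vertex -0.713 -3.695 0.23
vertex -0.872 -4.094 -1.822
endloop
endfacet
facet normal -0.853 -0.522 -0.002
outer loop
vertex 2.307 -1.182 2.842
vertex 1.372 0.345 2.844
vertex 2.309 -1.179 1.532
endloop
endfacet
facet normal 0.522 -0.853 -0.001
outer loop
vertex 3.248 -0.605 1.536
vertex 2.307 -1.182 2.842
vertex 2.309 -1.179 1.532
endloop
endfacet
facet normal -0.853 -0.522 -0.003
outer loop
vertex 2.309 -1.179 1.532
vertex 1.372 0.345 2.844
vertex 1.375 0.348 1.534
endloop
endfacet
facet normal 0.003 0.003 -1.000
outer loop
vertex 1.375 0.348 1.534
vertex 3.248 -0.605 1.536
vertex 2.309 -1.179 1.532
endloop
endfacet
facet normal -0.003 -0.003 1.000
outer loop
vertex 2.307 -1.182 2.842
vertex 2.311 0.919 2.848
vertex 1.372 0.345 2.844
endloop
endfacet
facet normal 0.522 -0.853 -0.001
outer loop
vertex 3.245 -0.608 2.846
vertex 2.307 -1.182 2.842
vertex 3.248 -0.605 1.536
endloop
endfacet
facet normal -0.003 -0.003 1.000
outer loop
vertex 3.245 -0.608 2.846
vertex 2.311 0.919 2.848
vertex 2.307 -1.182 2.842
endloop
endfacet
facet normal -0.522 0.853 0.001
outer loop
vertex 1.372 0.345 2.844
vertex 2.311 0.919 2.848
vertex 1.375 0.348 1.534
endloop
endfacet
facet normal 0.003 0.003 -1.000
outer loop
vertex 2.313 0.922 1.538
vertex 3.248 -0.605 1.536
vertex 1.375 0.348 1.534
endloop
endfacet
facet normal -0.522 0.853 0.001
outer loop
vertex 1.375 0.348 1.534
vertex 2.311 0.919 2.848
vertex 2.313 0.922 1.538
endloop
endfacet
facet normal 0.853 0.522 0.003
outer loop
vertex 2.313 0.922 1.538
vertex 3.245 -0.608 2.846
vertex 3.248 -0.605 1.536
endloop
endfacet
facet normal 0.853 0.522 0.002
outer loop
vertex 2.311 0.919 2.848
vertex 3.245 -0.608 2.846
vertex 2.313 0.922 1.538
endloop
endfacet

endsolid


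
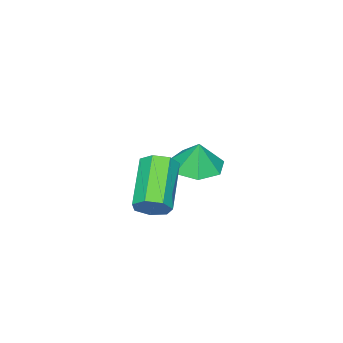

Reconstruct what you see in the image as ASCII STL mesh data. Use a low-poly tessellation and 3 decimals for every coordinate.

solid 
facet normal -0.126 -0.191 -0.973
outer loop
vertex -1.244 -2.5 -1.34
vertex -1.895 -3.059 -1.146
vertex -1.944 -2.196 -1.309
endloop
endfacet
facet normal 0.378 0.829 0.412
outer loop
vertex -1.244 -2.5 -1.34
vertex -1.944 -2.196 -1.309
vertex -1.765 -2.861 -0.134
endloop
endfacet
facet normal -0.125 -0.191 -0.974
outer loop
vertex -1.944 -2.196 -1.309
vertex -1.895 -3.059 -1.146
vertex -2.607 -2.542 -1.156
endloop
endfacet
facet normal -0.305 0.808 0.504
outer loop
vertex -1.944 -2.196 -1.309
vertex -2.607 -2.542 -1.156
vertex -1.765 -2.861 -0.134
endloop
endfacet
facet normal -0.125 -0.191 -0.973
outer loop
vertex -2.607 -2.542 -1.156
vertex -1.895 -3.059 -1.146
vertex -2.734 -3.278 -0.995
endloop
endfacet
facet normal -0.702 0.266 0.661
outer loop
vertex -2.607 -2.542 -1.156
vertex -2.734 -3.278 -0.995
vertex -1.765 -2.861 -0.134
endloop
endfacet
facet normal -0.125 -0.191 -0.974
outer loop
vertex -2.734 -3.278 -0.995
vertex -1.895 -3.059 -1.146
vertex -2.229 -3.849 -0.948
endloop
endfacet
facet normal -0.512 -0.390 0.765
outer loop
vertex -2.734 -3.278 -0.995
vertex -2.229 -3.849 -0.948
vertex -1.765 -2.861 -0.134
endloop
endfacet
facet normal -0.125 -0.191 -0.974
outer loop
vertex -2.229 -3.849 -0.948
vertex -1.895 -3.059 -1.146
vertex -1.473 -3.825 -1.05
endloop
endfacet
facet normal 0.121 -0.664 0.738
outer loop
vertex -2.229 -3.849 -0.948
vertex -1.473 -3.825 -1.05
vertex -1.765 -2.861 -0.134
endloop
endfacet
facet normal -0.126 -0.192 -0.973
outer loop
vertex -1.473 -3.825 -1.05
vertex -1.895 -3.059 -1.146
vertex -1.035 -3.225 -1.225
endloop
endfacet
facet normal 0.720 -0.351 0.599
outer loop
vertex -1.473 -3.825 -1.05
vertex -1.035 -3.225 -1.225
vertex -1.765 -2.861 -0.134
endloop
endfacet
facet normal -0.126 -0.191 -0.973
outer loop
vertex -1.035 -3.225 -1.225
vertex -1.895 -3.059 -1.146
vertex -1.244 -2.5 -1.34
endloop
endfacet
facet normal 0.834 0.313 0.454
outer loop
vertex -1.035 -3.225 -1.225
vertex -1.244 -2.5 -1.34
vertex -1.765 -2.861 -0.134
endloop
endfacet
facet normal 0.711 0.417 -0.566
outer loop
vertex 2.171 -1.784 -0.4
vertex 1.81 -1.818 -0.878
vertex 1.864 -1.371 -0.481
endloop
endfacet
facet normal 0.384 0.444 0.809
outer loop
vertex 2.171 -1.784 -0.4
vertex 1.864 -1.371 -0.481
vertex 0.871 -2.548 0.636
endloop
endfacet
facet normal 0.383 0.445 0.809
outer loop
vertex 0.871 -2.548 0.636
vertex 1.864 -1.371 -0.481
vertex 0.564 -2.136 0.555
endloop
endfacet
facet normal -0.710 -0.418 0.566
outer loop
vertex 0.871 -2.548 0.636
vertex 0.564 -2.136 0.555
vertex 0.51 -2.582 0.158
endloop
endfacet
facet normal 0.710 0.418 -0.567
outer loop
vertex 1.864 -1.371 -0.481
vertex 1.81 -1.818 -0.878
vertex 1.516 -1.295 -0.861
endloop
endfacet
facet normal -0.222 0.897 0.383
outer loop
vertex 1.864 -1.371 -0.481
vertex 1.516 -1.295 -0.861
vertex 0.564 -2.136 0.555
endloop
endfacet
facet normal -0.222 0.897 0.383
outer loop
vertex 0.564 -2.136 0.555
vertex 1.516 -1.295 -0.861
vertex 0.216 -2.06 0.175
endloop
endfacet
facet normal -0.710 -0.418 0.567
outer loop
vertex 0.564 -2.136 0.555
vertex 0.216 -2.06 0.175
vertex 0.51 -2.582 0.158
endloop
endfacet
facet normal 0.711 0.418 -0.565
outer loop
vertex 1.516 -1.295 -0.861
vertex 1.81 -1.818 -0.878
vertex 1.39 -1.612 -1.254
endloop
endfacet
facet normal -0.661 0.674 -0.332
outer loop
vertex 1.516 -1.295 -0.861
vertex 1.39 -1.612 -1.254
vertex 0.216 -2.06 0.175
endloop
endfacet
facet normal -0.661 0.674 -0.332
outer loop
vertex 0.216 -2.06 0.175
vertex 1.39 -1.612 -1.254
vertex 0.09 -2.377 -0.218
endloop
endfacet
facet normal -0.711 -0.419 0.566
outer loop
vertex 0.216 -2.06 0.175
vertex 0.09 -2.377 -0.218
vertex 0.51 -2.582 0.158
endloop
endfacet
facet normal 0.711 0.418 -0.565
outer loop
vertex 1.39 -1.612 -1.254
vertex 1.81 -1.818 -0.878
vertex 1.58 -2.084 -1.364
endloop
endfacet
facet normal -0.602 -0.057 -0.797
outer loop
vertex 1.39 -1.612 -1.254
vertex 1.58 -2.084 -1.364
vertex 0.09 -2.377 -0.218
endloop
endfacet
facet normal -0.602 -0.057 -0.797
outer loop
vertex 0.09 -2.377 -0.218
vertex 1.58 -2.084 -1.364
vertex 0.28 -2.849 -0.328
endloop
endfacet
facet normal -0.711 -0.418 0.566
outer loop
vertex 0.09 -2.377 -0.218
vertex 0.28 -2.849 -0.328
vertex 0.51 -2.582 0.158
endloop
endfacet
facet normal 0.711 0.418 -0.565
outer loop
vertex 1.58 -2.084 -1.364
vertex 1.81 -1.818 -0.878
vertex 1.943 -2.355 -1.108
endloop
endfacet
facet normal -0.089 -0.744 -0.662
outer loop
vertex 1.58 -2.084 -1.364
vertex 1.943 -2.355 -1.108
vertex 0.28 -2.849 -0.328
endloop
endfacet
facet normal -0.089 -0.744 -0.662
outer loop
vertex 0.28 -2.849 -0.328
vertex 1.943 -2.355 -1.108
vertex 0.643 -3.12 -0.072
endloop
endfacet
facet normal -0.711 -0.418 0.566
outer loop
vertex 0.28 -2.849 -0.328
vertex 0.643 -3.12 -0.072
vertex 0.51 -2.582 0.158
endloop
endfacet
facet normal 0.711 0.418 -0.565
outer loop
vertex 1.943 -2.355 -1.108
vertex 1.81 -1.818 -0.878
vertex 2.206 -2.222 -0.679
endloop
endfacet
facet normal 0.489 -0.872 -0.030
outer loop
vertex 1.943 -2.355 -1.108
vertex 2.206 -2.222 -0.679
vertex 0.643 -3.12 -0.072
endloop
endfacet
facet normal 0.489 -0.872 -0.030
outer loop
vertex 0.643 -3.12 -0.072
vertex 2.206 -2.222 -0.679
vertex 0.906 -2.987 0.357
endloop
endfacet
facet normal -0.711 -0.418 0.565
outer loop
vertex 0.643 -3.12 -0.072
vertex 0.906 -2.987 0.357
vertex 0.51 -2.582 0.158
endloop
endfacet
facet normal 0.711 0.418 -0.566
outer loop
vertex 2.206 -2.222 -0.679
vertex 1.81 -1.818 -0.878
vertex 2.171 -1.784 -0.4
endloop
endfacet
facet normal 0.701 -0.343 0.626
outer loop
vertex 2.206 -2.222 -0.679
vertex 2.171 -1.784 -0.4
vertex 0.906 -2.987 0.357
endloop
endfacet
facet normal 0.700 -0.342 0.626
outer loop
vertex 0.906 -2.987 0.357
vertex 2.171 -1.784 -0.4
vertex 0.871 -2.548 0.636
endloop
endfacet
facet normal -0.711 -0.417 0.567
outer loop
vertex 0.906 -2.987 0.357
vertex 0.871 -2.548 0.636
vertex 0.51 -2.582 0.158
endloop
endfacet

endsolid
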